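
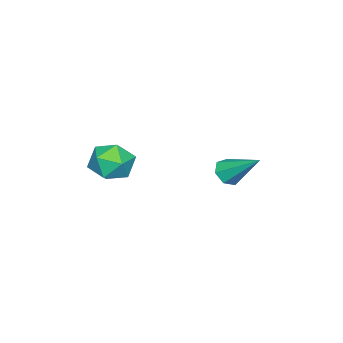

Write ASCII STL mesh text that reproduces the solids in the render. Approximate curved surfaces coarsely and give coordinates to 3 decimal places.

solid 
facet normal -0.048 0.746 0.664
outer loop
vertex -1.453 -1.525 -3.217
vertex -1.032 -2.143 -2.493
vertex -0.419 -1.562 -3.101
endloop
endfacet
facet normal 0.035 0.999 0.003
outer loop
vertex -1.453 -1.525 -3.217
vertex -0.419 -1.562 -3.101
vertex -0.835 -1.544 -4.055
endloop
endfacet
facet normal -0.510 0.765 -0.394
outer loop
vertex -1.453 -1.525 -3.217
vertex -0.835 -1.544 -4.055
vertex -1.705 -2.115 -4.037
endloop
endfacet
facet normal -0.930 0.366 0.023
outer loop
vertex -1.453 -1.525 -3.217
vertex -1.705 -2.115 -4.037
vertex -1.827 -2.486 -3.072
endloop
endfacet
facet normal -0.646 0.353 0.677
outer loop
vertex -1.453 -1.525 -3.217
vertex -1.827 -2.486 -3.072
vertex -1.032 -2.143 -2.493
endloop
endfacet
facet normal 0.637 0.724 -0.264
outer loop
vertex -0.835 -1.544 -4.055
vertex -0.419 -1.562 -3.101
vertex -0.033 -2.174 -3.848
endloop
endfacet
facet normal 0.502 0.314 0.806
outer loop
vertex -0.419 -1.562 -3.101
vertex -1.032 -2.143 -2.493
vertex -0.155 -2.545 -2.883
endloop
endfacet
facet normal -0.464 -0.319 0.826
outer loop
vertex -1.032 -2.143 -2.493
vertex -1.827 -2.486 -3.072
vertex -1.025 -3.116 -2.865
endloop
endfacet
facet normal -0.925 -0.300 -0.232
outer loop
vertex -1.827 -2.486 -3.072
vertex -1.705 -2.115 -4.037
vertex -1.441 -3.098 -3.819
endloop
endfacet
facet normal -0.245 0.345 -0.906
outer loop
vertex -1.705 -2.115 -4.037
vertex -0.835 -1.544 -4.055
vertex -0.828 -2.517 -4.427
endloop
endfacet
facet normal 0.930 -0.366 -0.023
outer loop
vertex -0.407 -3.135 -3.703
vertex -0.033 -2.174 -3.848
vertex -0.155 -2.545 -2.883
endloop
endfacet
facet normal 0.510 -0.765 0.394
outer loop
vertex -0.407 -3.135 -3.703
vertex -0.155 -2.545 -2.883
vertex -1.025 -3.116 -2.865
endloop
endfacet
facet normal -0.035 -0.999 -0.003
outer loop
vertex -0.407 -3.135 -3.703
vertex -1.025 -3.116 -2.865
vertex -1.441 -3.098 -3.819
endloop
endfacet
facet normal 0.048 -0.746 -0.664
outer loop
vertex -0.407 -3.135 -3.703
vertex -1.441 -3.098 -3.819
vertex -0.828 -2.517 -4.427
endloop
endfacet
facet normal 0.646 -0.353 -0.677
outer loop
vertex -0.407 -3.135 -3.703
vertex -0.828 -2.517 -4.427
vertex -0.033 -2.174 -3.848
endloop
endfacet
facet normal 0.925 0.300 0.232
outer loop
vertex -0.155 -2.545 -2.883
vertex -0.033 -2.174 -3.848
vertex -0.419 -1.562 -3.101
endloop
endfacet
facet normal 0.245 -0.345 0.906
outer loop
vertex -1.025 -3.116 -2.865
vertex -0.155 -2.545 -2.883
vertex -1.032 -2.143 -2.493
endloop
endfacet
facet normal -0.637 -0.724 0.264
outer loop
vertex -1.441 -3.098 -3.819
vertex -1.025 -3.116 -2.865
vertex -1.827 -2.486 -3.072
endloop
endfacet
facet normal -0.502 -0.314 -0.806
outer loop
vertex -0.828 -2.517 -4.427
vertex -1.441 -3.098 -3.819
vertex -1.705 -2.115 -4.037
endloop
endfacet
facet normal 0.464 0.319 -0.826
outer loop
vertex -0.033 -2.174 -3.848
vertex -0.828 -2.517 -4.427
vertex -0.835 -1.544 -4.055
endloop
endfacet
facet normal -0.140 -0.761 -0.633
outer loop
vertex -2.046 2.0 -4.037
vertex -2.666 1.898 -3.777
vertex -2.485 2.297 -4.297
endloop
endfacet
facet normal 0.666 0.619 -0.417
outer loop
vertex -2.046 2.0 -4.037
vertex -2.485 2.297 -4.297
vertex -2.394 3.382 -2.543
endloop
endfacet
facet normal -0.139 -0.762 -0.633
outer loop
vertex -2.485 2.297 -4.297
vertex -2.666 1.898 -3.777
vertex -3.06 2.293 -4.166
endloop
endfacet
facet normal -0.124 0.847 -0.517
outer loop
vertex -2.485 2.297 -4.297
vertex -3.06 2.293 -4.166
vertex -2.394 3.382 -2.543
endloop
endfacet
facet normal -0.138 -0.762 -0.633
outer loop
vertex -3.06 2.293 -4.166
vertex -2.666 1.898 -3.777
vertex -3.338 1.991 -3.742
endloop
endfacet
facet normal -0.789 0.608 -0.084
outer loop
vertex -3.06 2.293 -4.166
vertex -3.338 1.991 -3.742
vertex -2.394 3.382 -2.543
endloop
endfacet
facet normal -0.138 -0.761 -0.634
outer loop
vertex -3.338 1.991 -3.742
vertex -2.666 1.898 -3.777
vertex -3.11 1.619 -3.345
endloop
endfacet
facet normal -0.828 0.084 0.554
outer loop
vertex -3.338 1.991 -3.742
vertex -3.11 1.619 -3.345
vertex -2.394 3.382 -2.543
endloop
endfacet
facet normal -0.138 -0.761 -0.634
outer loop
vertex -3.11 1.619 -3.345
vertex -2.666 1.898 -3.777
vertex -2.548 1.457 -3.273
endloop
endfacet
facet normal -0.213 -0.331 0.919
outer loop
vertex -3.11 1.619 -3.345
vertex -2.548 1.457 -3.273
vertex -2.394 3.382 -2.543
endloop
endfacet
facet normal -0.140 -0.761 -0.633
outer loop
vertex -2.548 1.457 -3.273
vertex -2.666 1.898 -3.777
vertex -2.074 1.626 -3.581
endloop
endfacet
facet normal 0.594 -0.326 0.735
outer loop
vertex -2.548 1.457 -3.273
vertex -2.074 1.626 -3.581
vertex -2.394 3.382 -2.543
endloop
endfacet
facet normal -0.140 -0.761 -0.633
outer loop
vertex -2.074 1.626 -3.581
vertex -2.666 1.898 -3.777
vertex -2.046 2.0 -4.037
endloop
endfacet
facet normal 0.985 0.097 0.140
outer loop
vertex -2.074 1.626 -3.581
vertex -2.046 2.0 -4.037
vertex -2.394 3.382 -2.543
endloop
endfacet

endsolid


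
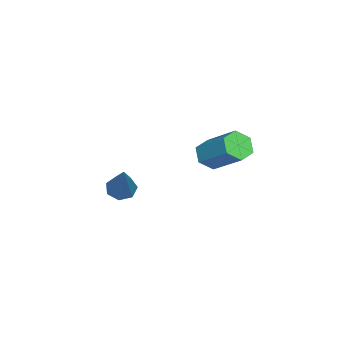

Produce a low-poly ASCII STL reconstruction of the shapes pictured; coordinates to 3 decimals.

solid 
facet normal -0.426 -0.682 -0.595
outer loop
vertex -1.76 1.15 3.11
vertex -2.085 0.982 3.535
vertex -2.26 1.39 3.193
endloop
endfacet
facet normal 0.154 0.593 -0.790
outer loop
vertex -1.76 1.15 3.11
vertex -2.26 1.39 3.193
vertex -1.151 2.125 3.96
endloop
endfacet
facet normal 0.154 0.593 -0.790
outer loop
vertex -1.151 2.125 3.96
vertex -2.26 1.39 3.193
vertex -1.651 2.365 4.043
endloop
endfacet
facet normal 0.426 0.683 0.593
outer loop
vertex -1.151 2.125 3.96
vertex -1.651 2.365 4.043
vertex -1.475 1.958 4.385
endloop
endfacet
facet normal -0.427 -0.681 -0.595
outer loop
vertex -2.26 1.39 3.193
vertex -2.085 0.982 3.535
vertex -2.584 1.222 3.618
endloop
endfacet
facet normal -0.696 0.667 -0.267
outer loop
vertex -2.26 1.39 3.193
vertex -2.584 1.222 3.618
vertex -1.651 2.365 4.043
endloop
endfacet
facet normal -0.695 0.667 -0.268
outer loop
vertex -1.651 2.365 4.043
vertex -2.584 1.222 3.618
vertex -1.975 2.198 4.468
endloop
endfacet
facet normal 0.426 0.683 0.593
outer loop
vertex -1.651 2.365 4.043
vertex -1.975 2.198 4.468
vertex -1.475 1.958 4.385
endloop
endfacet
facet normal -0.427 -0.682 -0.594
outer loop
vertex -2.584 1.222 3.618
vertex -2.085 0.982 3.535
vertex -2.409 0.815 3.96
endloop
endfacet
facet normal -0.849 0.074 0.523
outer loop
vertex -2.584 1.222 3.618
vertex -2.409 0.815 3.96
vertex -1.975 2.198 4.468
endloop
endfacet
facet normal -0.849 0.074 0.523
outer loop
vertex -1.975 2.198 4.468
vertex -2.409 0.815 3.96
vertex -1.8 1.79 4.81
endloop
endfacet
facet normal 0.426 0.682 0.595
outer loop
vertex -1.975 2.198 4.468
vertex -1.8 1.79 4.81
vertex -1.475 1.958 4.385
endloop
endfacet
facet normal -0.426 -0.683 -0.593
outer loop
vertex -2.409 0.815 3.96
vertex -2.085 0.982 3.535
vertex -1.909 0.575 3.877
endloop
endfacet
facet normal -0.154 -0.593 0.790
outer loop
vertex -2.409 0.815 3.96
vertex -1.909 0.575 3.877
vertex -1.8 1.79 4.81
endloop
endfacet
facet normal -0.154 -0.593 0.790
outer loop
vertex -1.8 1.79 4.81
vertex -1.909 0.575 3.877
vertex -1.3 1.55 4.727
endloop
endfacet
facet normal 0.426 0.682 0.595
outer loop
vertex -1.8 1.79 4.81
vertex -1.3 1.55 4.727
vertex -1.475 1.958 4.385
endloop
endfacet
facet normal -0.426 -0.683 -0.593
outer loop
vertex -1.909 0.575 3.877
vertex -2.085 0.982 3.535
vertex -1.585 0.742 3.452
endloop
endfacet
facet normal 0.695 -0.667 0.268
outer loop
vertex -1.909 0.575 3.877
vertex -1.585 0.742 3.452
vertex -1.3 1.55 4.727
endloop
endfacet
facet normal 0.696 -0.667 0.267
outer loop
vertex -1.3 1.55 4.727
vertex -1.585 0.742 3.452
vertex -0.976 1.718 4.302
endloop
endfacet
facet normal 0.427 0.681 0.595
outer loop
vertex -1.3 1.55 4.727
vertex -0.976 1.718 4.302
vertex -1.475 1.958 4.385
endloop
endfacet
facet normal -0.426 -0.682 -0.595
outer loop
vertex -1.585 0.742 3.452
vertex -2.085 0.982 3.535
vertex -1.76 1.15 3.11
endloop
endfacet
facet normal 0.849 -0.074 -0.523
outer loop
vertex -1.585 0.742 3.452
vertex -1.76 1.15 3.11
vertex -0.976 1.718 4.302
endloop
endfacet
facet normal 0.849 -0.074 -0.523
outer loop
vertex -0.976 1.718 4.302
vertex -1.76 1.15 3.11
vertex -1.151 2.125 3.96
endloop
endfacet
facet normal 0.427 0.682 0.594
outer loop
vertex -0.976 1.718 4.302
vertex -1.151 2.125 3.96
vertex -1.475 1.958 4.385
endloop
endfacet
facet normal -0.628 -0.222 -0.746
outer loop
vertex -3.271 -2.576 0.652
vertex -3.582 -2.2 0.802
vertex -3.195 -2.18 0.47
endloop
endfacet
facet normal 0.881 -0.326 -0.342
outer loop
vertex -3.271 -2.576 0.652
vertex -3.195 -2.18 0.47
vertex -2.338 -1.76 2.278
endloop
endfacet
facet normal -0.628 -0.221 -0.746
outer loop
vertex -3.195 -2.18 0.47
vertex -3.582 -2.2 0.802
vertex -3.41 -1.799 0.538
endloop
endfacet
facet normal 0.734 0.497 -0.463
outer loop
vertex -3.195 -2.18 0.47
vertex -3.41 -1.799 0.538
vertex -2.338 -1.76 2.278
endloop
endfacet
facet normal -0.627 -0.223 -0.747
outer loop
vertex -3.41 -1.799 0.538
vertex -3.582 -2.2 0.802
vertex -3.755 -1.72 0.804
endloop
endfacet
facet normal 0.141 0.984 -0.109
outer loop
vertex -3.41 -1.799 0.538
vertex -3.755 -1.72 0.804
vertex -2.338 -1.76 2.278
endloop
endfacet
facet normal -0.628 -0.223 -0.746
outer loop
vertex -3.755 -1.72 0.804
vertex -3.582 -2.2 0.802
vertex -3.969 -2.003 1.069
endloop
endfacet
facet normal -0.452 0.768 0.455
outer loop
vertex -3.755 -1.72 0.804
vertex -3.969 -2.003 1.069
vertex -2.338 -1.76 2.278
endloop
endfacet
facet normal -0.628 -0.221 -0.746
outer loop
vertex -3.969 -2.003 1.069
vertex -3.582 -2.2 0.802
vertex -3.892 -2.434 1.132
endloop
endfacet
facet normal -0.596 0.011 0.803
outer loop
vertex -3.969 -2.003 1.069
vertex -3.892 -2.434 1.132
vertex -2.338 -1.76 2.278
endloop
endfacet
facet normal -0.627 -0.223 -0.747
outer loop
vertex -3.892 -2.434 1.132
vertex -3.582 -2.2 0.802
vertex -3.581 -2.689 0.947
endloop
endfacet
facet normal -0.186 -0.716 0.673
outer loop
vertex -3.892 -2.434 1.132
vertex -3.581 -2.689 0.947
vertex -2.338 -1.76 2.278
endloop
endfacet
facet normal -0.628 -0.222 -0.745
outer loop
vertex -3.581 -2.689 0.947
vertex -3.582 -2.2 0.802
vertex -3.271 -2.576 0.652
endloop
endfacet
facet normal 0.472 -0.866 0.164
outer loop
vertex -3.581 -2.689 0.947
vertex -3.271 -2.576 0.652
vertex -2.338 -1.76 2.278
endloop
endfacet

endsolid


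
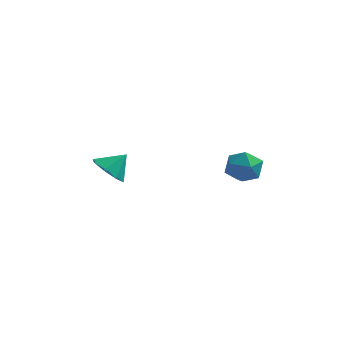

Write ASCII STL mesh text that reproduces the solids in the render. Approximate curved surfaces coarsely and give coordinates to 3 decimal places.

solid 
facet normal -0.558 -0.446 -0.700
outer loop
vertex -1.37 2.542 0.803
vertex -1.809 2.161 1.396
vertex -1.874 2.882 0.988
endloop
endfacet
facet normal 0.524 0.843 -0.123
outer loop
vertex -1.37 2.542 0.803
vertex -1.874 2.882 0.988
vertex -1.211 2.639 2.144
endloop
endfacet
facet normal -0.560 -0.446 -0.699
outer loop
vertex -1.874 2.882 0.988
vertex -1.809 2.161 1.396
vertex -2.339 2.8 1.413
endloop
endfacet
facet normal 0.010 0.980 0.200
outer loop
vertex -1.874 2.882 0.988
vertex -2.339 2.8 1.413
vertex -1.211 2.639 2.144
endloop
endfacet
facet normal -0.559 -0.445 -0.700
outer loop
vertex -2.339 2.8 1.413
vertex -1.809 2.161 1.396
vertex -2.494 2.344 1.827
endloop
endfacet
facet normal -0.319 0.694 0.645
outer loop
vertex -2.339 2.8 1.413
vertex -2.494 2.344 1.827
vertex -1.211 2.639 2.144
endloop
endfacet
facet normal -0.559 -0.445 -0.699
outer loop
vertex -2.494 2.344 1.827
vertex -1.809 2.161 1.396
vertex -2.248 1.781 1.989
endloop
endfacet
facet normal -0.270 0.155 0.950
outer loop
vertex -2.494 2.344 1.827
vertex -2.248 1.781 1.989
vertex -1.211 2.639 2.144
endloop
endfacet
facet normal -0.559 -0.446 -0.699
outer loop
vertex -2.248 1.781 1.989
vertex -1.809 2.161 1.396
vertex -1.744 1.441 1.803
endloop
endfacet
facet normal 0.128 -0.324 0.938
outer loop
vertex -2.248 1.781 1.989
vertex -1.744 1.441 1.803
vertex -1.211 2.639 2.144
endloop
endfacet
facet normal -0.559 -0.446 -0.699
outer loop
vertex -1.744 1.441 1.803
vertex -1.809 2.161 1.396
vertex -1.279 1.523 1.379
endloop
endfacet
facet normal 0.641 -0.460 0.614
outer loop
vertex -1.744 1.441 1.803
vertex -1.279 1.523 1.379
vertex -1.211 2.639 2.144
endloop
endfacet
facet normal -0.559 -0.445 -0.700
outer loop
vertex -1.279 1.523 1.379
vertex -1.809 2.161 1.396
vertex -1.124 1.979 0.965
endloop
endfacet
facet normal 0.970 -0.175 0.170
outer loop
vertex -1.279 1.523 1.379
vertex -1.124 1.979 0.965
vertex -1.211 2.639 2.144
endloop
endfacet
facet normal -0.559 -0.445 -0.700
outer loop
vertex -1.124 1.979 0.965
vertex -1.809 2.161 1.396
vertex -1.37 2.542 0.803
endloop
endfacet
facet normal 0.922 0.364 -0.136
outer loop
vertex -1.124 1.979 0.965
vertex -1.37 2.542 0.803
vertex -1.211 2.639 2.144
endloop
endfacet
facet normal -0.936 0.322 -0.144
outer loop
vertex 2.814 4.042 1.395
vertex 2.537 3.248 1.422
vertex 2.584 3.702 2.129
endloop
endfacet
facet normal -0.550 0.810 0.203
outer loop
vertex 2.814 4.042 1.395
vertex 2.584 3.702 2.129
vertex 3.274 4.181 2.085
endloop
endfacet
facet normal 0.011 0.979 -0.205
outer loop
vertex 2.814 4.042 1.395
vertex 3.274 4.181 2.085
vertex 3.654 4.023 1.351
endloop
endfacet
facet normal -0.029 0.595 -0.804
outer loop
vertex 2.814 4.042 1.395
vertex 3.654 4.023 1.351
vertex 3.198 3.447 0.941
endloop
endfacet
facet normal -0.614 0.188 -0.766
outer loop
vertex 2.814 4.042 1.395
vertex 3.198 3.447 0.941
vertex 2.537 3.248 1.422
endloop
endfacet
facet normal -0.304 0.512 0.803
outer loop
vertex 3.274 4.181 2.085
vertex 2.584 3.702 2.129
vertex 3.282 3.473 2.539
endloop
endfacet
facet normal -0.929 -0.279 0.241
outer loop
vertex 2.584 3.702 2.129
vertex 2.537 3.248 1.422
vertex 2.826 2.897 2.129
endloop
endfacet
facet normal -0.408 -0.496 -0.766
outer loop
vertex 2.537 3.248 1.422
vertex 3.198 3.447 0.941
vertex 3.206 2.739 1.395
endloop
endfacet
facet normal 0.539 0.162 -0.827
outer loop
vertex 3.198 3.447 0.941
vertex 3.654 4.023 1.351
vertex 3.896 3.218 1.351
endloop
endfacet
facet normal 0.603 0.785 0.143
outer loop
vertex 3.654 4.023 1.351
vertex 3.274 4.181 2.085
vertex 3.943 3.672 2.058
endloop
endfacet
facet normal 0.029 -0.595 0.804
outer loop
vertex 3.666 2.878 2.085
vertex 3.282 3.473 2.539
vertex 2.826 2.897 2.129
endloop
endfacet
facet normal -0.011 -0.979 0.205
outer loop
vertex 3.666 2.878 2.085
vertex 2.826 2.897 2.129
vertex 3.206 2.739 1.395
endloop
endfacet
facet normal 0.550 -0.810 -0.203
outer loop
vertex 3.666 2.878 2.085
vertex 3.206 2.739 1.395
vertex 3.896 3.218 1.351
endloop
endfacet
facet normal 0.936 -0.322 0.144
outer loop
vertex 3.666 2.878 2.085
vertex 3.896 3.218 1.351
vertex 3.943 3.672 2.058
endloop
endfacet
facet normal 0.614 -0.188 0.766
outer loop
vertex 3.666 2.878 2.085
vertex 3.943 3.672 2.058
vertex 3.282 3.473 2.539
endloop
endfacet
facet normal -0.539 -0.162 0.827
outer loop
vertex 2.826 2.897 2.129
vertex 3.282 3.473 2.539
vertex 2.584 3.702 2.129
endloop
endfacet
facet normal -0.603 -0.785 -0.143
outer loop
vertex 3.206 2.739 1.395
vertex 2.826 2.897 2.129
vertex 2.537 3.248 1.422
endloop
endfacet
facet normal 0.304 -0.512 -0.803
outer loop
vertex 3.896 3.218 1.351
vertex 3.206 2.739 1.395
vertex 3.198 3.447 0.941
endloop
endfacet
facet normal 0.929 0.279 -0.241
outer loop
vertex 3.943 3.672 2.058
vertex 3.896 3.218 1.351
vertex 3.654 4.023 1.351
endloop
endfacet
facet normal 0.408 0.496 0.766
outer loop
vertex 3.282 3.473 2.539
vertex 3.943 3.672 2.058
vertex 3.274 4.181 2.085
endloop
endfacet

endsolid


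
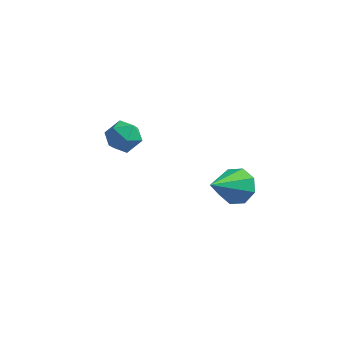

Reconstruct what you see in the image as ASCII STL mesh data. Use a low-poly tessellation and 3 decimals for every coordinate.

solid 
facet normal 0.268 0.751 -0.603
outer loop
vertex 4.39 0.152 -2.954
vertex 3.566 0.384 -3.031
vertex 4.207 0.586 -2.495
endloop
endfacet
facet normal 0.764 -0.288 0.577
outer loop
vertex 4.39 0.152 -2.954
vertex 4.207 0.586 -2.495
vertex 3.014 -1.164 -1.789
endloop
endfacet
facet normal 0.268 0.751 -0.603
outer loop
vertex 4.207 0.586 -2.495
vertex 3.566 0.384 -3.031
vertex 3.648 0.902 -2.35
endloop
endfacet
facet normal 0.328 0.152 0.932
outer loop
vertex 4.207 0.586 -2.495
vertex 3.648 0.902 -2.35
vertex 3.014 -1.164 -1.789
endloop
endfacet
facet normal 0.267 0.751 -0.604
outer loop
vertex 3.648 0.902 -2.35
vertex 3.566 0.384 -3.031
vertex 3.04 0.914 -2.604
endloop
endfacet
facet normal -0.356 0.345 0.868
outer loop
vertex 3.648 0.902 -2.35
vertex 3.04 0.914 -2.604
vertex 3.014 -1.164 -1.789
endloop
endfacet
facet normal 0.267 0.751 -0.603
outer loop
vertex 3.04 0.914 -2.604
vertex 3.566 0.384 -3.031
vertex 2.741 0.615 -3.109
endloop
endfacet
facet normal -0.889 0.177 0.422
outer loop
vertex 3.04 0.914 -2.604
vertex 2.741 0.615 -3.109
vertex 3.014 -1.164 -1.789
endloop
endfacet
facet normal 0.267 0.751 -0.603
outer loop
vertex 2.741 0.615 -3.109
vertex 3.566 0.384 -3.031
vertex 2.925 0.181 -3.568
endloop
endfacet
facet normal -0.957 -0.253 -0.144
outer loop
vertex 2.741 0.615 -3.109
vertex 2.925 0.181 -3.568
vertex 3.014 -1.164 -1.789
endloop
endfacet
facet normal 0.267 0.752 -0.603
outer loop
vertex 2.925 0.181 -3.568
vertex 3.566 0.384 -3.031
vertex 3.484 -0.134 -3.713
endloop
endfacet
facet normal -0.520 -0.694 -0.498
outer loop
vertex 2.925 0.181 -3.568
vertex 3.484 -0.134 -3.713
vertex 3.014 -1.164 -1.789
endloop
endfacet
facet normal 0.268 0.751 -0.603
outer loop
vertex 3.484 -0.134 -3.713
vertex 3.566 0.384 -3.031
vertex 4.091 -0.147 -3.459
endloop
endfacet
facet normal 0.163 -0.886 -0.434
outer loop
vertex 3.484 -0.134 -3.713
vertex 4.091 -0.147 -3.459
vertex 3.014 -1.164 -1.789
endloop
endfacet
facet normal 0.268 0.751 -0.603
outer loop
vertex 4.091 -0.147 -3.459
vertex 3.566 0.384 -3.031
vertex 4.39 0.152 -2.954
endloop
endfacet
facet normal 0.697 -0.717 0.012
outer loop
vertex 4.091 -0.147 -3.459
vertex 4.39 0.152 -2.954
vertex 3.014 -1.164 -1.789
endloop
endfacet
facet normal 0.195 0.741 0.643
outer loop
vertex -0.994 1.693 -1.867
vertex -1.677 1.499 -1.436
vertex -0.951 1.143 -1.246
endloop
endfacet
facet normal 0.799 0.477 0.367
outer loop
vertex -0.994 1.693 -1.867
vertex -0.951 1.143 -1.246
vertex -0.541 1.002 -1.955
endloop
endfacet
facet normal 0.765 0.545 -0.343
outer loop
vertex -0.994 1.693 -1.867
vertex -0.541 1.002 -1.955
vertex -1.014 1.271 -2.583
endloop
endfacet
facet normal 0.142 0.851 -0.506
outer loop
vertex -0.994 1.693 -1.867
vertex -1.014 1.271 -2.583
vertex -1.716 1.579 -2.262
endloop
endfacet
facet normal -0.210 0.972 0.104
outer loop
vertex -0.994 1.693 -1.867
vertex -1.716 1.579 -2.262
vertex -1.677 1.499 -1.436
endloop
endfacet
facet normal 0.825 -0.219 0.521
outer loop
vertex -0.541 1.002 -1.955
vertex -0.951 1.143 -1.246
vertex -0.944 0.381 -1.578
endloop
endfacet
facet normal -0.151 0.208 0.966
outer loop
vertex -0.951 1.143 -1.246
vertex -1.677 1.499 -1.436
vertex -1.646 0.689 -1.257
endloop
endfacet
facet normal -0.808 0.582 0.094
outer loop
vertex -1.677 1.499 -1.436
vertex -1.716 1.579 -2.262
vertex -2.119 0.958 -1.885
endloop
endfacet
facet normal -0.238 0.386 -0.891
outer loop
vertex -1.716 1.579 -2.262
vertex -1.014 1.271 -2.583
vertex -1.709 0.817 -2.594
endloop
endfacet
facet normal 0.771 -0.109 -0.627
outer loop
vertex -1.014 1.271 -2.583
vertex -0.541 1.002 -1.955
vertex -0.983 0.461 -2.404
endloop
endfacet
facet normal -0.142 -0.851 0.506
outer loop
vertex -1.666 0.267 -1.973
vertex -0.944 0.381 -1.578
vertex -1.646 0.689 -1.257
endloop
endfacet
facet normal -0.765 -0.545 0.343
outer loop
vertex -1.666 0.267 -1.973
vertex -1.646 0.689 -1.257
vertex -2.119 0.958 -1.885
endloop
endfacet
facet normal -0.799 -0.477 -0.367
outer loop
vertex -1.666 0.267 -1.973
vertex -2.119 0.958 -1.885
vertex -1.709 0.817 -2.594
endloop
endfacet
facet normal -0.195 -0.741 -0.643
outer loop
vertex -1.666 0.267 -1.973
vertex -1.709 0.817 -2.594
vertex -0.983 0.461 -2.404
endloop
endfacet
facet normal 0.210 -0.972 -0.104
outer loop
vertex -1.666 0.267 -1.973
vertex -0.983 0.461 -2.404
vertex -0.944 0.381 -1.578
endloop
endfacet
facet normal 0.238 -0.386 0.891
outer loop
vertex -1.646 0.689 -1.257
vertex -0.944 0.381 -1.578
vertex -0.951 1.143 -1.246
endloop
endfacet
facet normal -0.771 0.109 0.627
outer loop
vertex -2.119 0.958 -1.885
vertex -1.646 0.689 -1.257
vertex -1.677 1.499 -1.436
endloop
endfacet
facet normal -0.825 0.219 -0.521
outer loop
vertex -1.709 0.817 -2.594
vertex -2.119 0.958 -1.885
vertex -1.716 1.579 -2.262
endloop
endfacet
facet normal 0.151 -0.208 -0.966
outer loop
vertex -0.983 0.461 -2.404
vertex -1.709 0.817 -2.594
vertex -1.014 1.271 -2.583
endloop
endfacet
facet normal 0.808 -0.582 -0.094
outer loop
vertex -0.944 0.381 -1.578
vertex -0.983 0.461 -2.404
vertex -0.541 1.002 -1.955
endloop
endfacet

endsolid


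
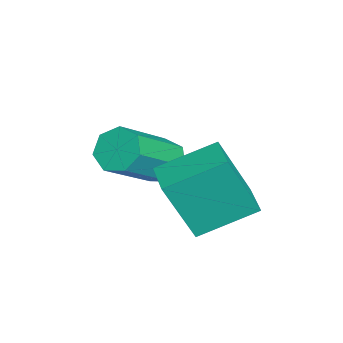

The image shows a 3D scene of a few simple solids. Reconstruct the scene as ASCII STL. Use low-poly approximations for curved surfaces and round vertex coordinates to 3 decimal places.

solid 
facet normal -0.583 0.483 -0.653
outer loop
vertex -3.17 -0.176 -0.203
vertex -3.512 -0.709 -0.292
vertex -3.605 -0.242 0.137
endloop
endfacet
facet normal 0.218 0.867 0.448
outer loop
vertex -3.17 -0.176 -0.203
vertex -3.605 -0.242 0.137
vertex -1.985 -1.158 1.121
endloop
endfacet
facet normal 0.217 0.867 0.450
outer loop
vertex -1.985 -1.158 1.121
vertex -3.605 -0.242 0.137
vertex -2.42 -1.225 1.46
endloop
endfacet
facet normal 0.583 -0.484 0.652
outer loop
vertex -1.985 -1.158 1.121
vertex -2.42 -1.225 1.46
vertex -2.328 -1.691 1.032
endloop
endfacet
facet normal -0.583 0.483 -0.653
outer loop
vertex -3.605 -0.242 0.137
vertex -3.512 -0.709 -0.292
vertex -3.97 -0.661 0.153
endloop
endfacet
facet normal -0.477 0.445 0.758
outer loop
vertex -3.605 -0.242 0.137
vertex -3.97 -0.661 0.153
vertex -2.42 -1.225 1.46
endloop
endfacet
facet normal -0.476 0.447 0.757
outer loop
vertex -2.42 -1.225 1.46
vertex -3.97 -0.661 0.153
vertex -2.785 -1.643 1.477
endloop
endfacet
facet normal 0.584 -0.484 0.652
outer loop
vertex -2.42 -1.225 1.46
vertex -2.785 -1.643 1.477
vertex -2.328 -1.691 1.032
endloop
endfacet
facet normal -0.583 0.484 -0.652
outer loop
vertex -3.97 -0.661 0.153
vertex -3.512 -0.709 -0.292
vertex -3.991 -1.115 -0.165
endloop
endfacet
facet normal -0.811 -0.310 0.496
outer loop
vertex -3.97 -0.661 0.153
vertex -3.991 -1.115 -0.165
vertex -2.785 -1.643 1.477
endloop
endfacet
facet normal -0.811 -0.311 0.496
outer loop
vertex -2.785 -1.643 1.477
vertex -3.991 -1.115 -0.165
vertex -2.806 -2.097 1.158
endloop
endfacet
facet normal 0.584 -0.485 0.652
outer loop
vertex -2.785 -1.643 1.477
vertex -2.806 -2.097 1.158
vertex -2.328 -1.691 1.032
endloop
endfacet
facet normal -0.583 0.484 -0.653
outer loop
vertex -3.991 -1.115 -0.165
vertex -3.512 -0.709 -0.292
vertex -3.651 -1.264 -0.579
endloop
endfacet
facet normal -0.535 -0.833 -0.139
outer loop
vertex -3.991 -1.115 -0.165
vertex -3.651 -1.264 -0.579
vertex -2.806 -2.097 1.158
endloop
endfacet
facet normal -0.535 -0.833 -0.139
outer loop
vertex -2.806 -2.097 1.158
vertex -3.651 -1.264 -0.579
vertex -2.466 -2.246 0.744
endloop
endfacet
facet normal 0.583 -0.484 0.653
outer loop
vertex -2.806 -2.097 1.158
vertex -2.466 -2.246 0.744
vertex -2.328 -1.691 1.032
endloop
endfacet
facet normal -0.585 0.483 -0.652
outer loop
vertex -3.651 -1.264 -0.579
vertex -3.512 -0.709 -0.292
vertex -3.207 -0.994 -0.777
endloop
endfacet
facet normal 0.144 -0.728 -0.670
outer loop
vertex -3.651 -1.264 -0.579
vertex -3.207 -0.994 -0.777
vertex -2.466 -2.246 0.744
endloop
endfacet
facet normal 0.144 -0.728 -0.670
outer loop
vertex -2.466 -2.246 0.744
vertex -3.207 -0.994 -0.777
vertex -2.023 -1.977 0.547
endloop
endfacet
facet normal 0.584 -0.484 0.652
outer loop
vertex -2.466 -2.246 0.744
vertex -2.023 -1.977 0.547
vertex -2.328 -1.691 1.032
endloop
endfacet
facet normal -0.584 0.484 -0.652
outer loop
vertex -3.207 -0.994 -0.777
vertex -3.512 -0.709 -0.292
vertex -2.993 -0.51 -0.609
endloop
endfacet
facet normal 0.715 -0.075 -0.695
outer loop
vertex -3.207 -0.994 -0.777
vertex -2.993 -0.51 -0.609
vertex -2.023 -1.977 0.547
endloop
endfacet
facet normal 0.714 -0.076 -0.696
outer loop
vertex -2.023 -1.977 0.547
vertex -2.993 -0.51 -0.609
vertex -1.808 -1.493 0.715
endloop
endfacet
facet normal 0.582 -0.485 0.652
outer loop
vertex -2.023 -1.977 0.547
vertex -1.808 -1.493 0.715
vertex -2.328 -1.691 1.032
endloop
endfacet
facet normal -0.584 0.483 -0.652
outer loop
vertex -2.993 -0.51 -0.609
vertex -3.512 -0.709 -0.292
vertex -3.17 -0.176 -0.203
endloop
endfacet
facet normal 0.747 0.635 -0.197
outer loop
vertex -2.993 -0.51 -0.609
vertex -3.17 -0.176 -0.203
vertex -1.808 -1.493 0.715
endloop
endfacet
facet normal 0.747 0.635 -0.198
outer loop
vertex -1.808 -1.493 0.715
vertex -3.17 -0.176 -0.203
vertex -1.985 -1.158 1.121
endloop
endfacet
facet normal 0.582 -0.484 0.653
outer loop
vertex -1.808 -1.493 0.715
vertex -1.985 -1.158 1.121
vertex -2.328 -1.691 1.032
endloop
endfacet
facet normal -0.973 -0.228 -0.036
outer loop
vertex -1.43 -0.863 1.115
vertex -1.785 0.553 1.747
vertex -1.54 -0.124 -0.6
endloop
endfacet
facet normal 0.222 -0.890 -0.398
outer loop
vertex -0.635 0.087 -0.567
vertex -1.43 -0.863 1.115
vertex -1.54 -0.124 -0.6
endloop
endfacet
facet normal -0.973 -0.228 -0.036
outer loop
vertex -1.54 -0.124 -0.6
vertex -1.785 0.553 1.747
vertex -1.895 1.291 0.032
endloop
endfacet
facet normal -0.059 0.395 -0.917
outer loop
vertex -1.895 1.291 0.032
vertex -0.635 0.087 -0.567
vertex -1.54 -0.124 -0.6
endloop
endfacet
facet normal 0.059 -0.395 0.917
outer loop
vertex -1.43 -0.863 1.115
vertex -0.88 0.764 1.78
vertex -1.785 0.553 1.747
endloop
endfacet
facet normal 0.223 -0.890 -0.397
outer loop
vertex -0.525 -0.651 1.148
vertex -1.43 -0.863 1.115
vertex -0.635 0.087 -0.567
endloop
endfacet
facet normal 0.059 -0.395 0.917
outer loop
vertex -0.525 -0.651 1.148
vertex -0.88 0.764 1.78
vertex -1.43 -0.863 1.115
endloop
endfacet
facet normal -0.222 0.890 0.397
outer loop
vertex -1.785 0.553 1.747
vertex -0.88 0.764 1.78
vertex -1.895 1.291 0.032
endloop
endfacet
facet normal -0.059 0.394 -0.917
outer loop
vertex -0.99 1.503 0.065
vertex -0.635 0.087 -0.567
vertex -1.895 1.291 0.032
endloop
endfacet
facet normal -0.223 0.890 0.398
outer loop
vertex -1.895 1.291 0.032
vertex -0.88 0.764 1.78
vertex -0.99 1.503 0.065
endloop
endfacet
facet normal 0.973 0.228 0.036
outer loop
vertex -0.99 1.503 0.065
vertex -0.525 -0.651 1.148
vertex -0.635 0.087 -0.567
endloop
endfacet
facet normal 0.973 0.228 0.036
outer loop
vertex -0.88 0.764 1.78
vertex -0.525 -0.651 1.148
vertex -0.99 1.503 0.065
endloop
endfacet

endsolid


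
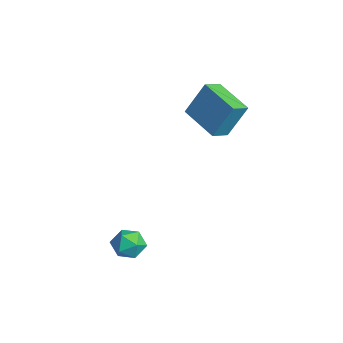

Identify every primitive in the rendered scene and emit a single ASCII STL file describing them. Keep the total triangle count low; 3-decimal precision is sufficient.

solid 
facet normal -0.400 -0.619 0.676
outer loop
vertex 2.344 -3.724 -0.413
vertex 2.671 -4.296 -0.743
vertex 3.018 -3.932 -0.205
endloop
endfacet
facet normal -0.287 0.029 0.958
outer loop
vertex 2.344 -3.724 -0.413
vertex 3.018 -3.932 -0.205
vertex 2.859 -3.217 -0.274
endloop
endfacet
facet normal -0.650 0.504 0.569
outer loop
vertex 2.344 -3.724 -0.413
vertex 2.859 -3.217 -0.274
vertex 2.412 -3.138 -0.854
endloop
endfacet
facet normal -0.987 0.151 0.048
outer loop
vertex 2.344 -3.724 -0.413
vertex 2.412 -3.138 -0.854
vertex 2.296 -3.805 -1.143
endloop
endfacet
facet normal -0.832 -0.542 0.115
outer loop
vertex 2.344 -3.724 -0.413
vertex 2.296 -3.805 -1.143
vertex 2.671 -4.296 -0.743
endloop
endfacet
facet normal 0.408 0.177 0.896
outer loop
vertex 2.859 -3.217 -0.274
vertex 3.018 -3.932 -0.205
vertex 3.504 -3.475 -0.517
endloop
endfacet
facet normal 0.225 -0.868 0.442
outer loop
vertex 3.018 -3.932 -0.205
vertex 2.671 -4.296 -0.743
vertex 3.388 -4.142 -0.806
endloop
endfacet
facet normal -0.475 -0.745 -0.469
outer loop
vertex 2.671 -4.296 -0.743
vertex 2.296 -3.805 -1.143
vertex 2.941 -4.063 -1.386
endloop
endfacet
facet normal -0.725 0.376 -0.578
outer loop
vertex 2.296 -3.805 -1.143
vertex 2.412 -3.138 -0.854
vertex 2.782 -3.348 -1.455
endloop
endfacet
facet normal -0.180 0.947 0.268
outer loop
vertex 2.412 -3.138 -0.854
vertex 2.859 -3.217 -0.274
vertex 3.129 -2.984 -0.917
endloop
endfacet
facet normal 0.987 -0.151 -0.048
outer loop
vertex 3.456 -3.556 -1.247
vertex 3.504 -3.475 -0.517
vertex 3.388 -4.142 -0.806
endloop
endfacet
facet normal 0.650 -0.504 -0.569
outer loop
vertex 3.456 -3.556 -1.247
vertex 3.388 -4.142 -0.806
vertex 2.941 -4.063 -1.386
endloop
endfacet
facet normal 0.287 -0.029 -0.958
outer loop
vertex 3.456 -3.556 -1.247
vertex 2.941 -4.063 -1.386
vertex 2.782 -3.348 -1.455
endloop
endfacet
facet normal 0.400 0.619 -0.676
outer loop
vertex 3.456 -3.556 -1.247
vertex 2.782 -3.348 -1.455
vertex 3.129 -2.984 -0.917
endloop
endfacet
facet normal 0.832 0.542 -0.115
outer loop
vertex 3.456 -3.556 -1.247
vertex 3.129 -2.984 -0.917
vertex 3.504 -3.475 -0.517
endloop
endfacet
facet normal 0.725 -0.376 0.578
outer loop
vertex 3.388 -4.142 -0.806
vertex 3.504 -3.475 -0.517
vertex 3.018 -3.932 -0.205
endloop
endfacet
facet normal 0.180 -0.947 -0.268
outer loop
vertex 2.941 -4.063 -1.386
vertex 3.388 -4.142 -0.806
vertex 2.671 -4.296 -0.743
endloop
endfacet
facet normal -0.408 -0.177 -0.896
outer loop
vertex 2.782 -3.348 -1.455
vertex 2.941 -4.063 -1.386
vertex 2.296 -3.805 -1.143
endloop
endfacet
facet normal -0.225 0.868 -0.442
outer loop
vertex 3.129 -2.984 -0.917
vertex 2.782 -3.348 -1.455
vertex 2.412 -3.138 -0.854
endloop
endfacet
facet normal 0.475 0.745 0.469
outer loop
vertex 3.504 -3.475 -0.517
vertex 3.129 -2.984 -0.917
vertex 2.859 -3.217 -0.274
endloop
endfacet
facet normal -0.907 -0.316 0.278
outer loop
vertex -1.314 0.764 4.574
vertex -1.673 1.512 4.253
vertex -1.518 0.013 3.052
endloop
endfacet
facet normal 0.403 -0.841 0.361
outer loop
vertex 0.133 0.588 2.547
vertex -1.314 0.764 4.574
vertex -1.518 0.013 3.052
endloop
endfacet
facet normal -0.907 -0.316 0.277
outer loop
vertex -1.518 0.013 3.052
vertex -1.673 1.512 4.253
vertex -1.877 0.761 2.73
endloop
endfacet
facet normal -0.119 -0.440 -0.890
outer loop
vertex -1.877 0.761 2.73
vertex 0.133 0.588 2.547
vertex -1.518 0.013 3.052
endloop
endfacet
facet normal 0.119 0.439 0.890
outer loop
vertex -1.314 0.764 4.574
vertex -0.022 2.087 3.748
vertex -1.673 1.512 4.253
endloop
endfacet
facet normal 0.403 -0.841 0.361
outer loop
vertex 0.337 1.339 4.07
vertex -1.314 0.764 4.574
vertex 0.133 0.588 2.547
endloop
endfacet
facet normal 0.118 0.440 0.890
outer loop
vertex 0.337 1.339 4.07
vertex -0.022 2.087 3.748
vertex -1.314 0.764 4.574
endloop
endfacet
facet normal -0.403 0.841 -0.361
outer loop
vertex -1.673 1.512 4.253
vertex -0.022 2.087 3.748
vertex -1.877 0.761 2.73
endloop
endfacet
facet normal -0.119 -0.439 -0.890
outer loop
vertex -0.226 1.336 2.226
vertex 0.133 0.588 2.547
vertex -1.877 0.761 2.73
endloop
endfacet
facet normal -0.403 0.841 -0.361
outer loop
vertex -1.877 0.761 2.73
vertex -0.022 2.087 3.748
vertex -0.226 1.336 2.226
endloop
endfacet
facet normal 0.907 0.316 -0.277
outer loop
vertex -0.226 1.336 2.226
vertex 0.337 1.339 4.07
vertex 0.133 0.588 2.547
endloop
endfacet
facet normal 0.907 0.316 -0.278
outer loop
vertex -0.022 2.087 3.748
vertex 0.337 1.339 4.07
vertex -0.226 1.336 2.226
endloop
endfacet

endsolid


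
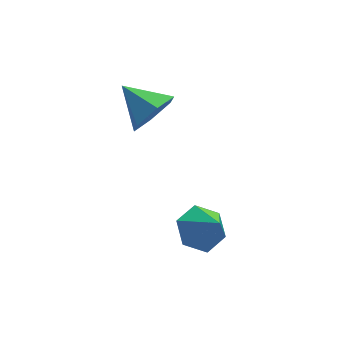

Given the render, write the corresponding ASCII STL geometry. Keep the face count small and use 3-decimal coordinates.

solid 
facet normal 0.537 -0.716 -0.445
outer loop
vertex 1.283 1.174 1.318
vertex 0.605 1.054 0.693
vertex 1.286 1.666 0.53
endloop
endfacet
facet normal 0.481 0.743 0.466
outer loop
vertex 1.283 1.174 1.318
vertex 1.286 1.666 0.53
vertex -0.185 2.106 1.347
endloop
endfacet
facet normal 0.537 -0.716 -0.446
outer loop
vertex 1.286 1.666 0.53
vertex 0.605 1.054 0.693
vertex 0.608 1.547 -0.096
endloop
endfacet
facet normal 0.114 0.946 -0.304
outer loop
vertex 1.286 1.666 0.53
vertex 0.608 1.547 -0.096
vertex -0.185 2.106 1.347
endloop
endfacet
facet normal 0.538 -0.716 -0.445
outer loop
vertex 0.608 1.547 -0.096
vertex 0.605 1.054 0.693
vertex -0.072 0.934 0.067
endloop
endfacet
facet normal -0.626 0.547 -0.556
outer loop
vertex 0.608 1.547 -0.096
vertex -0.072 0.934 0.067
vertex -0.185 2.106 1.347
endloop
endfacet
facet normal 0.538 -0.716 -0.445
outer loop
vertex -0.072 0.934 0.067
vertex 0.605 1.054 0.693
vertex -0.075 0.441 0.856
endloop
endfacet
facet normal -0.998 -0.055 -0.038
outer loop
vertex -0.072 0.934 0.067
vertex -0.075 0.441 0.856
vertex -0.185 2.106 1.347
endloop
endfacet
facet normal 0.538 -0.715 -0.446
outer loop
vertex -0.075 0.441 0.856
vertex 0.605 1.054 0.693
vertex 0.602 0.561 1.481
endloop
endfacet
facet normal -0.630 -0.258 0.732
outer loop
vertex -0.075 0.441 0.856
vertex 0.602 0.561 1.481
vertex -0.185 2.106 1.347
endloop
endfacet
facet normal 0.538 -0.716 -0.446
outer loop
vertex 0.602 0.561 1.481
vertex 0.605 1.054 0.693
vertex 1.283 1.174 1.318
endloop
endfacet
facet normal 0.109 0.141 0.984
outer loop
vertex 0.602 0.561 1.481
vertex 1.283 1.174 1.318
vertex -0.185 2.106 1.347
endloop
endfacet
facet normal -0.265 0.571 -0.777
outer loop
vertex 2.288 -1.517 -3.678
vertex 1.541 -1.302 -3.266
vertex 2.263 -0.812 -3.152
endloop
endfacet
facet normal 0.975 -0.109 0.193
outer loop
vertex 2.288 -1.517 -3.678
vertex 2.263 -0.812 -3.152
vertex 1.919 -2.118 -2.154
endloop
endfacet
facet normal -0.264 0.570 -0.778
outer loop
vertex 2.263 -0.812 -3.152
vertex 1.541 -1.302 -3.266
vertex 1.515 -0.597 -2.74
endloop
endfacet
facet normal 0.527 0.424 0.736
outer loop
vertex 2.263 -0.812 -3.152
vertex 1.515 -0.597 -2.74
vertex 1.919 -2.118 -2.154
endloop
endfacet
facet normal -0.264 0.570 -0.778
outer loop
vertex 1.515 -0.597 -2.74
vertex 1.541 -1.302 -3.266
vertex 0.793 -1.087 -2.854
endloop
endfacet
facet normal -0.323 0.264 0.909
outer loop
vertex 1.515 -0.597 -2.74
vertex 0.793 -1.087 -2.854
vertex 1.919 -2.118 -2.154
endloop
endfacet
facet normal -0.264 0.570 -0.778
outer loop
vertex 0.793 -1.087 -2.854
vertex 1.541 -1.302 -3.266
vertex 0.819 -1.792 -3.38
endloop
endfacet
facet normal -0.726 -0.428 0.538
outer loop
vertex 0.793 -1.087 -2.854
vertex 0.819 -1.792 -3.38
vertex 1.919 -2.118 -2.154
endloop
endfacet
facet normal -0.265 0.571 -0.777
outer loop
vertex 0.819 -1.792 -3.38
vertex 1.541 -1.302 -3.266
vertex 1.566 -2.007 -3.792
endloop
endfacet
facet normal -0.279 -0.960 -0.005
outer loop
vertex 0.819 -1.792 -3.38
vertex 1.566 -2.007 -3.792
vertex 1.919 -2.118 -2.154
endloop
endfacet
facet normal -0.265 0.571 -0.777
outer loop
vertex 1.566 -2.007 -3.792
vertex 1.541 -1.302 -3.266
vertex 2.288 -1.517 -3.678
endloop
endfacet
facet normal 0.572 -0.801 -0.177
outer loop
vertex 1.566 -2.007 -3.792
vertex 2.288 -1.517 -3.678
vertex 1.919 -2.118 -2.154
endloop
endfacet

endsolid


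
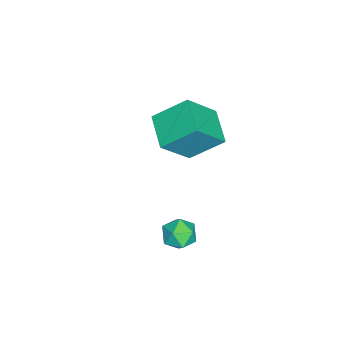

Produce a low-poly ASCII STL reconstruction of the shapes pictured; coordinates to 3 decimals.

solid 
facet normal -0.483 0.468 -0.740
outer loop
vertex -2.512 -1.229 0.024
vertex -1.177 -0.519 -0.399
vertex -2.151 -2.543 -1.042
endloop
endfacet
facet normal -0.850 -0.452 0.269
outer loop
vertex -1.223 -3.441 0.379
vertex -2.512 -1.229 0.024
vertex -2.151 -2.543 -1.042
endloop
endfacet
facet normal -0.483 0.468 -0.740
outer loop
vertex -2.151 -2.543 -1.042
vertex -1.177 -0.519 -0.399
vertex -0.816 -1.833 -1.465
endloop
endfacet
facet normal 0.209 -0.759 -0.616
outer loop
vertex -0.816 -1.833 -1.465
vertex -1.223 -3.441 0.379
vertex -2.151 -2.543 -1.042
endloop
endfacet
facet normal -0.209 0.759 0.616
outer loop
vertex -2.512 -1.229 0.024
vertex -0.249 -1.417 1.022
vertex -1.177 -0.519 -0.399
endloop
endfacet
facet normal -0.850 -0.452 0.269
outer loop
vertex -1.584 -2.127 1.445
vertex -2.512 -1.229 0.024
vertex -1.223 -3.441 0.379
endloop
endfacet
facet normal -0.209 0.759 0.616
outer loop
vertex -1.584 -2.127 1.445
vertex -0.249 -1.417 1.022
vertex -2.512 -1.229 0.024
endloop
endfacet
facet normal 0.850 0.452 -0.269
outer loop
vertex -1.177 -0.519 -0.399
vertex -0.249 -1.417 1.022
vertex -0.816 -1.833 -1.465
endloop
endfacet
facet normal 0.209 -0.759 -0.616
outer loop
vertex 0.112 -2.731 -0.044
vertex -1.223 -3.441 0.379
vertex -0.816 -1.833 -1.465
endloop
endfacet
facet normal 0.850 0.452 -0.269
outer loop
vertex -0.816 -1.833 -1.465
vertex -0.249 -1.417 1.022
vertex 0.112 -2.731 -0.044
endloop
endfacet
facet normal 0.483 -0.468 0.740
outer loop
vertex 0.112 -2.731 -0.044
vertex -1.584 -2.127 1.445
vertex -1.223 -3.441 0.379
endloop
endfacet
facet normal 0.483 -0.468 0.740
outer loop
vertex -0.249 -1.417 1.022
vertex -1.584 -2.127 1.445
vertex 0.112 -2.731 -0.044
endloop
endfacet
facet normal -0.846 0.047 0.532
outer loop
vertex 2.585 -0.763 -1.703
vertex 2.496 -1.5 -1.78
vertex 2.877 -1.229 -1.198
endloop
endfacet
facet normal -0.389 0.554 0.736
outer loop
vertex 2.585 -0.763 -1.703
vertex 2.877 -1.229 -1.198
vertex 3.27 -0.64 -1.434
endloop
endfacet
facet normal -0.237 0.957 0.167
outer loop
vertex 2.585 -0.763 -1.703
vertex 3.27 -0.64 -1.434
vertex 3.133 -0.547 -2.162
endloop
endfacet
facet normal -0.601 0.697 -0.390
outer loop
vertex 2.585 -0.763 -1.703
vertex 3.133 -0.547 -2.162
vertex 2.655 -1.079 -2.376
endloop
endfacet
facet normal -0.977 0.135 -0.165
outer loop
vertex 2.585 -0.763 -1.703
vertex 2.655 -1.079 -2.376
vertex 2.496 -1.5 -1.78
endloop
endfacet
facet normal 0.214 0.237 0.948
outer loop
vertex 3.27 -0.64 -1.434
vertex 2.877 -1.229 -1.198
vertex 3.605 -1.301 -1.344
endloop
endfacet
facet normal -0.526 -0.585 0.617
outer loop
vertex 2.877 -1.229 -1.198
vertex 2.496 -1.5 -1.78
vertex 3.127 -1.833 -1.558
endloop
endfacet
facet normal -0.737 -0.443 -0.510
outer loop
vertex 2.496 -1.5 -1.78
vertex 2.655 -1.079 -2.376
vertex 2.99 -1.74 -2.286
endloop
endfacet
facet normal -0.129 0.468 -0.874
outer loop
vertex 2.655 -1.079 -2.376
vertex 3.133 -0.547 -2.162
vertex 3.383 -1.151 -2.522
endloop
endfacet
facet normal 0.459 0.888 0.027
outer loop
vertex 3.133 -0.547 -2.162
vertex 3.27 -0.64 -1.434
vertex 3.764 -0.88 -1.94
endloop
endfacet
facet normal 0.601 -0.697 0.390
outer loop
vertex 3.675 -1.617 -2.017
vertex 3.605 -1.301 -1.344
vertex 3.127 -1.833 -1.558
endloop
endfacet
facet normal 0.237 -0.957 -0.167
outer loop
vertex 3.675 -1.617 -2.017
vertex 3.127 -1.833 -1.558
vertex 2.99 -1.74 -2.286
endloop
endfacet
facet normal 0.389 -0.554 -0.736
outer loop
vertex 3.675 -1.617 -2.017
vertex 2.99 -1.74 -2.286
vertex 3.383 -1.151 -2.522
endloop
endfacet
facet normal 0.846 -0.047 -0.532
outer loop
vertex 3.675 -1.617 -2.017
vertex 3.383 -1.151 -2.522
vertex 3.764 -0.88 -1.94
endloop
endfacet
facet normal 0.977 -0.135 0.165
outer loop
vertex 3.675 -1.617 -2.017
vertex 3.764 -0.88 -1.94
vertex 3.605 -1.301 -1.344
endloop
endfacet
facet normal 0.129 -0.468 0.874
outer loop
vertex 3.127 -1.833 -1.558
vertex 3.605 -1.301 -1.344
vertex 2.877 -1.229 -1.198
endloop
endfacet
facet normal -0.459 -0.888 -0.027
outer loop
vertex 2.99 -1.74 -2.286
vertex 3.127 -1.833 -1.558
vertex 2.496 -1.5 -1.78
endloop
endfacet
facet normal -0.214 -0.237 -0.948
outer loop
vertex 3.383 -1.151 -2.522
vertex 2.99 -1.74 -2.286
vertex 2.655 -1.079 -2.376
endloop
endfacet
facet normal 0.526 0.585 -0.617
outer loop
vertex 3.764 -0.88 -1.94
vertex 3.383 -1.151 -2.522
vertex 3.133 -0.547 -2.162
endloop
endfacet
facet normal 0.737 0.443 0.510
outer loop
vertex 3.605 -1.301 -1.344
vertex 3.764 -0.88 -1.94
vertex 3.27 -0.64 -1.434
endloop
endfacet

endsolid


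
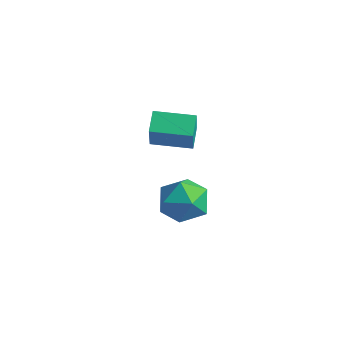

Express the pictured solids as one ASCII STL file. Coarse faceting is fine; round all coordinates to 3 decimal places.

solid 
facet normal -0.460 0.763 0.455
outer loop
vertex 1.427 0.301 3.908
vertex 2.923 1.261 3.812
vertex 0.96 0.883 2.459
endloop
endfacet
facet normal -0.840 -0.539 0.054
outer loop
vertex 1.457 0.059 1.968
vertex 1.427 0.301 3.908
vertex 0.96 0.883 2.459
endloop
endfacet
facet normal -0.460 0.763 0.455
outer loop
vertex 0.96 0.883 2.459
vertex 2.923 1.261 3.812
vertex 2.456 1.843 2.363
endloop
endfacet
facet normal -0.286 0.357 -0.889
outer loop
vertex 2.456 1.843 2.363
vertex 1.457 0.059 1.968
vertex 0.96 0.883 2.459
endloop
endfacet
facet normal 0.286 -0.357 0.889
outer loop
vertex 1.427 0.301 3.908
vertex 3.42 0.437 3.321
vertex 2.923 1.261 3.812
endloop
endfacet
facet normal -0.840 -0.539 0.054
outer loop
vertex 1.924 -0.523 3.417
vertex 1.427 0.301 3.908
vertex 1.457 0.059 1.968
endloop
endfacet
facet normal 0.286 -0.357 0.889
outer loop
vertex 1.924 -0.523 3.417
vertex 3.42 0.437 3.321
vertex 1.427 0.301 3.908
endloop
endfacet
facet normal 0.840 0.539 -0.054
outer loop
vertex 2.923 1.261 3.812
vertex 3.42 0.437 3.321
vertex 2.456 1.843 2.363
endloop
endfacet
facet normal -0.286 0.357 -0.889
outer loop
vertex 2.953 1.019 1.872
vertex 1.457 0.059 1.968
vertex 2.456 1.843 2.363
endloop
endfacet
facet normal 0.840 0.539 -0.054
outer loop
vertex 2.456 1.843 2.363
vertex 3.42 0.437 3.321
vertex 2.953 1.019 1.872
endloop
endfacet
facet normal 0.460 -0.763 -0.455
outer loop
vertex 2.953 1.019 1.872
vertex 1.924 -0.523 3.417
vertex 1.457 0.059 1.968
endloop
endfacet
facet normal 0.460 -0.763 -0.455
outer loop
vertex 3.42 0.437 3.321
vertex 1.924 -0.523 3.417
vertex 2.953 1.019 1.872
endloop
endfacet
facet normal -0.019 0.586 0.810
outer loop
vertex 1.942 1.902 -1.352
vertex 2.329 0.96 -0.661
vertex 3.147 1.713 -1.187
endloop
endfacet
facet normal 0.121 0.967 0.223
outer loop
vertex 1.942 1.902 -1.352
vertex 3.147 1.713 -1.187
vertex 2.718 2.023 -2.298
endloop
endfacet
facet normal -0.421 0.877 -0.233
outer loop
vertex 1.942 1.902 -1.352
vertex 2.718 2.023 -2.298
vertex 1.636 1.461 -2.459
endloop
endfacet
facet normal -0.895 0.440 0.072
outer loop
vertex 1.942 1.902 -1.352
vertex 1.636 1.461 -2.459
vertex 1.395 0.804 -1.447
endloop
endfacet
facet normal -0.647 0.260 0.717
outer loop
vertex 1.942 1.902 -1.352
vertex 1.395 0.804 -1.447
vertex 2.329 0.96 -0.661
endloop
endfacet
facet normal 0.710 0.700 -0.079
outer loop
vertex 2.718 2.023 -2.298
vertex 3.147 1.713 -1.187
vertex 3.585 1.156 -2.193
endloop
endfacet
facet normal 0.484 0.083 0.871
outer loop
vertex 3.147 1.713 -1.187
vertex 2.329 0.96 -0.661
vertex 3.344 0.499 -1.181
endloop
endfacet
facet normal -0.532 -0.445 0.720
outer loop
vertex 2.329 0.96 -0.661
vertex 1.395 0.804 -1.447
vertex 2.262 -0.063 -1.342
endloop
endfacet
facet normal -0.934 -0.153 -0.322
outer loop
vertex 1.395 0.804 -1.447
vertex 1.636 1.461 -2.459
vertex 1.833 0.247 -2.453
endloop
endfacet
facet normal -0.166 0.554 -0.816
outer loop
vertex 1.636 1.461 -2.459
vertex 2.718 2.023 -2.298
vertex 2.651 1.0 -2.979
endloop
endfacet
facet normal 0.895 -0.440 -0.072
outer loop
vertex 3.038 0.058 -2.288
vertex 3.585 1.156 -2.193
vertex 3.344 0.499 -1.181
endloop
endfacet
facet normal 0.421 -0.877 0.233
outer loop
vertex 3.038 0.058 -2.288
vertex 3.344 0.499 -1.181
vertex 2.262 -0.063 -1.342
endloop
endfacet
facet normal -0.121 -0.967 -0.223
outer loop
vertex 3.038 0.058 -2.288
vertex 2.262 -0.063 -1.342
vertex 1.833 0.247 -2.453
endloop
endfacet
facet normal 0.019 -0.586 -0.810
outer loop
vertex 3.038 0.058 -2.288
vertex 1.833 0.247 -2.453
vertex 2.651 1.0 -2.979
endloop
endfacet
facet normal 0.647 -0.260 -0.717
outer loop
vertex 3.038 0.058 -2.288
vertex 2.651 1.0 -2.979
vertex 3.585 1.156 -2.193
endloop
endfacet
facet normal 0.934 0.153 0.322
outer loop
vertex 3.344 0.499 -1.181
vertex 3.585 1.156 -2.193
vertex 3.147 1.713 -1.187
endloop
endfacet
facet normal 0.166 -0.554 0.816
outer loop
vertex 2.262 -0.063 -1.342
vertex 3.344 0.499 -1.181
vertex 2.329 0.96 -0.661
endloop
endfacet
facet normal -0.710 -0.700 0.079
outer loop
vertex 1.833 0.247 -2.453
vertex 2.262 -0.063 -1.342
vertex 1.395 0.804 -1.447
endloop
endfacet
facet normal -0.484 -0.083 -0.871
outer loop
vertex 2.651 1.0 -2.979
vertex 1.833 0.247 -2.453
vertex 1.636 1.461 -2.459
endloop
endfacet
facet normal 0.532 0.445 -0.720
outer loop
vertex 3.585 1.156 -2.193
vertex 2.651 1.0 -2.979
vertex 2.718 2.023 -2.298
endloop
endfacet

endsolid


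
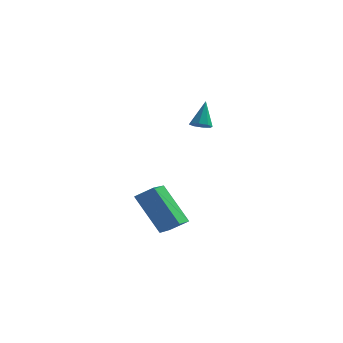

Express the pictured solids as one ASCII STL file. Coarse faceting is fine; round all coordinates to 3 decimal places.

solid 
facet normal -0.046 -0.516 -0.855
outer loop
vertex 1.954 1.901 -0.441
vertex 1.589 2.214 -0.61
vertex 2.098 2.208 -0.634
endloop
endfacet
facet normal 0.893 -0.153 0.423
outer loop
vertex 1.954 1.901 -0.441
vertex 2.098 2.208 -0.634
vertex 1.651 2.926 0.57
endloop
endfacet
facet normal -0.046 -0.517 -0.855
outer loop
vertex 2.098 2.208 -0.634
vertex 1.589 2.214 -0.61
vertex 1.944 2.518 -0.813
endloop
endfacet
facet normal 0.883 0.467 0.049
outer loop
vertex 2.098 2.208 -0.634
vertex 1.944 2.518 -0.813
vertex 1.651 2.926 0.57
endloop
endfacet
facet normal -0.048 -0.516 -0.855
outer loop
vertex 1.944 2.518 -0.813
vertex 1.589 2.214 -0.61
vertex 1.582 2.651 -0.873
endloop
endfacet
facet normal 0.366 0.911 -0.191
outer loop
vertex 1.944 2.518 -0.813
vertex 1.582 2.651 -0.873
vertex 1.651 2.926 0.57
endloop
endfacet
facet normal -0.044 -0.516 -0.856
outer loop
vertex 1.582 2.651 -0.873
vertex 1.589 2.214 -0.61
vertex 1.224 2.527 -0.78
endloop
endfacet
facet normal -0.360 0.920 -0.158
outer loop
vertex 1.582 2.651 -0.873
vertex 1.224 2.527 -0.78
vertex 1.651 2.926 0.57
endloop
endfacet
facet normal -0.045 -0.517 -0.855
outer loop
vertex 1.224 2.527 -0.78
vertex 1.589 2.214 -0.61
vertex 1.079 2.22 -0.587
endloop
endfacet
facet normal -0.863 0.488 0.129
outer loop
vertex 1.224 2.527 -0.78
vertex 1.079 2.22 -0.587
vertex 1.651 2.926 0.57
endloop
endfacet
facet normal -0.045 -0.517 -0.855
outer loop
vertex 1.079 2.22 -0.587
vertex 1.589 2.214 -0.61
vertex 1.233 1.909 -0.407
endloop
endfacet
facet normal -0.854 -0.132 0.503
outer loop
vertex 1.079 2.22 -0.587
vertex 1.233 1.909 -0.407
vertex 1.651 2.926 0.57
endloop
endfacet
facet normal -0.046 -0.516 -0.856
outer loop
vertex 1.233 1.909 -0.407
vertex 1.589 2.214 -0.61
vertex 1.595 1.777 -0.347
endloop
endfacet
facet normal -0.334 -0.578 0.745
outer loop
vertex 1.233 1.909 -0.407
vertex 1.595 1.777 -0.347
vertex 1.651 2.926 0.57
endloop
endfacet
facet normal -0.046 -0.516 -0.856
outer loop
vertex 1.595 1.777 -0.347
vertex 1.589 2.214 -0.61
vertex 1.954 1.901 -0.441
endloop
endfacet
facet normal 0.389 -0.586 0.711
outer loop
vertex 1.595 1.777 -0.347
vertex 1.954 1.901 -0.441
vertex 1.651 2.926 0.57
endloop
endfacet
facet normal -0.559 0.279 0.781
outer loop
vertex 0.885 -3.306 -2.177
vertex 1.016 -2.146 -2.497
vertex 0.104 -3.366 -2.715
endloop
endfacet
facet normal -0.108 -0.958 0.264
outer loop
vertex 1.284 -3.954 -4.363
vertex 0.885 -3.306 -2.177
vertex 0.104 -3.366 -2.715
endloop
endfacet
facet normal -0.559 0.279 0.781
outer loop
vertex 0.104 -3.366 -2.715
vertex 1.016 -2.146 -2.497
vertex 0.235 -2.207 -3.035
endloop
endfacet
facet normal -0.822 -0.063 -0.566
outer loop
vertex 0.235 -2.207 -3.035
vertex 1.284 -3.954 -4.363
vertex 0.104 -3.366 -2.715
endloop
endfacet
facet normal 0.822 0.063 0.566
outer loop
vertex 0.885 -3.306 -2.177
vertex 2.196 -2.734 -4.145
vertex 1.016 -2.146 -2.497
endloop
endfacet
facet normal -0.107 -0.958 0.265
outer loop
vertex 2.065 -3.893 -3.825
vertex 0.885 -3.306 -2.177
vertex 1.284 -3.954 -4.363
endloop
endfacet
facet normal 0.822 0.063 0.566
outer loop
vertex 2.065 -3.893 -3.825
vertex 2.196 -2.734 -4.145
vertex 0.885 -3.306 -2.177
endloop
endfacet
facet normal 0.108 0.958 -0.265
outer loop
vertex 1.016 -2.146 -2.497
vertex 2.196 -2.734 -4.145
vertex 0.235 -2.207 -3.035
endloop
endfacet
facet normal -0.822 -0.063 -0.566
outer loop
vertex 1.415 -2.794 -4.683
vertex 1.284 -3.954 -4.363
vertex 0.235 -2.207 -3.035
endloop
endfacet
facet normal 0.108 0.958 -0.264
outer loop
vertex 0.235 -2.207 -3.035
vertex 2.196 -2.734 -4.145
vertex 1.415 -2.794 -4.683
endloop
endfacet
facet normal 0.559 -0.279 -0.781
outer loop
vertex 1.415 -2.794 -4.683
vertex 2.065 -3.893 -3.825
vertex 1.284 -3.954 -4.363
endloop
endfacet
facet normal 0.559 -0.279 -0.781
outer loop
vertex 2.196 -2.734 -4.145
vertex 2.065 -3.893 -3.825
vertex 1.415 -2.794 -4.683
endloop
endfacet

endsolid


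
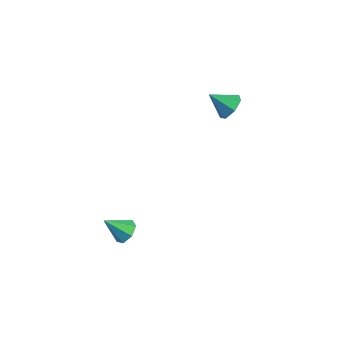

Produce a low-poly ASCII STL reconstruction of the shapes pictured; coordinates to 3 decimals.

solid 
facet normal 0.613 0.507 -0.606
outer loop
vertex 1.343 4.502 4.247
vertex 0.936 4.148 3.539
vertex 0.741 4.901 3.972
endloop
endfacet
facet normal -0.174 0.367 0.914
outer loop
vertex 1.343 4.502 4.247
vertex 0.741 4.901 3.972
vertex 0.024 3.392 4.441
endloop
endfacet
facet normal 0.612 0.507 -0.606
outer loop
vertex 0.741 4.901 3.972
vertex 0.936 4.148 3.539
vertex 0.286 4.732 3.371
endloop
endfacet
facet normal -0.755 0.493 0.433
outer loop
vertex 0.741 4.901 3.972
vertex 0.286 4.732 3.371
vertex 0.024 3.392 4.441
endloop
endfacet
facet normal 0.613 0.508 -0.605
outer loop
vertex 0.286 4.732 3.371
vertex 0.936 4.148 3.539
vertex 0.321 4.124 2.896
endloop
endfacet
facet normal -0.985 0.067 -0.158
outer loop
vertex 0.286 4.732 3.371
vertex 0.321 4.124 2.896
vertex 0.024 3.392 4.441
endloop
endfacet
facet normal 0.613 0.508 -0.605
outer loop
vertex 0.321 4.124 2.896
vertex 0.936 4.148 3.539
vertex 0.819 3.534 2.905
endloop
endfacet
facet normal -0.693 -0.591 -0.413
outer loop
vertex 0.321 4.124 2.896
vertex 0.819 3.534 2.905
vertex 0.024 3.392 4.441
endloop
endfacet
facet normal 0.613 0.508 -0.605
outer loop
vertex 0.819 3.534 2.905
vertex 0.936 4.148 3.539
vertex 1.406 3.406 3.392
endloop
endfacet
facet normal -0.097 -0.985 -0.141
outer loop
vertex 0.819 3.534 2.905
vertex 1.406 3.406 3.392
vertex 0.024 3.392 4.441
endloop
endfacet
facet normal 0.612 0.508 -0.606
outer loop
vertex 1.406 3.406 3.392
vertex 0.936 4.148 3.539
vertex 1.639 3.837 3.989
endloop
endfacet
facet normal 0.352 -0.819 0.453
outer loop
vertex 1.406 3.406 3.392
vertex 1.639 3.837 3.989
vertex 0.024 3.392 4.441
endloop
endfacet
facet normal 0.612 0.508 -0.606
outer loop
vertex 1.639 3.837 3.989
vertex 0.936 4.148 3.539
vertex 1.343 4.502 4.247
endloop
endfacet
facet normal 0.318 -0.217 0.923
outer loop
vertex 1.639 3.837 3.989
vertex 1.343 4.502 4.247
vertex 0.024 3.392 4.441
endloop
endfacet
facet normal 0.465 0.571 -0.677
outer loop
vertex 1.413 -2.701 -2.183
vertex 1.067 -3.109 -2.765
vertex 0.807 -2.46 -2.396
endloop
endfacet
facet normal -0.136 0.442 0.887
outer loop
vertex 1.413 -2.701 -2.183
vertex 0.807 -2.46 -2.396
vertex 0.333 -4.011 -1.695
endloop
endfacet
facet normal 0.464 0.571 -0.677
outer loop
vertex 0.807 -2.46 -2.396
vertex 1.067 -3.109 -2.765
vertex 0.397 -2.708 -2.886
endloop
endfacet
facet normal -0.786 0.438 0.436
outer loop
vertex 0.807 -2.46 -2.396
vertex 0.397 -2.708 -2.886
vertex 0.333 -4.011 -1.695
endloop
endfacet
facet normal 0.464 0.571 -0.677
outer loop
vertex 0.397 -2.708 -2.886
vertex 1.067 -3.109 -2.765
vertex 0.491 -3.257 -3.285
endloop
endfacet
facet normal -0.988 -0.073 -0.133
outer loop
vertex 0.397 -2.708 -2.886
vertex 0.491 -3.257 -3.285
vertex 0.333 -4.011 -1.695
endloop
endfacet
facet normal 0.465 0.571 -0.677
outer loop
vertex 0.491 -3.257 -3.285
vertex 1.067 -3.109 -2.765
vertex 1.019 -3.695 -3.292
endloop
endfacet
facet normal -0.590 -0.705 -0.393
outer loop
vertex 0.491 -3.257 -3.285
vertex 1.019 -3.695 -3.292
vertex 0.333 -4.011 -1.695
endloop
endfacet
facet normal 0.464 0.571 -0.677
outer loop
vertex 1.019 -3.695 -3.292
vertex 1.067 -3.109 -2.765
vertex 1.582 -3.691 -2.903
endloop
endfacet
facet normal 0.109 -0.983 -0.148
outer loop
vertex 1.019 -3.695 -3.292
vertex 1.582 -3.691 -2.903
vertex 0.333 -4.011 -1.695
endloop
endfacet
facet normal 0.464 0.571 -0.677
outer loop
vertex 1.582 -3.691 -2.903
vertex 1.067 -3.109 -2.765
vertex 1.758 -3.248 -2.409
endloop
endfacet
facet normal 0.583 -0.697 0.418
outer loop
vertex 1.582 -3.691 -2.903
vertex 1.758 -3.248 -2.409
vertex 0.333 -4.011 -1.695
endloop
endfacet
facet normal 0.464 0.572 -0.677
outer loop
vertex 1.758 -3.248 -2.409
vertex 1.067 -3.109 -2.765
vertex 1.413 -2.701 -2.183
endloop
endfacet
facet normal 0.474 -0.064 0.878
outer loop
vertex 1.758 -3.248 -2.409
vertex 1.413 -2.701 -2.183
vertex 0.333 -4.011 -1.695
endloop
endfacet

endsolid


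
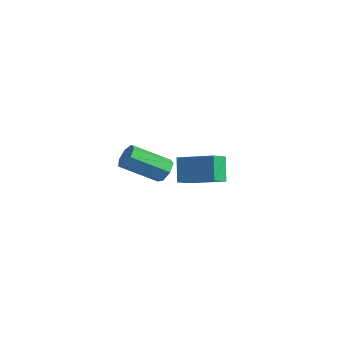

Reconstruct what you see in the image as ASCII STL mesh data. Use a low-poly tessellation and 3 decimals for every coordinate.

solid 
facet normal -0.443 0.301 0.844
outer loop
vertex -0.183 -4.243 -1.298
vertex 1.251 -3.555 -0.79
vertex -0.403 -3.504 -1.677
endloop
endfacet
facet normal -0.859 -0.412 -0.304
outer loop
vertex 0.129 -3.865 -2.69
vertex -0.183 -4.243 -1.298
vertex -0.403 -3.504 -1.677
endloop
endfacet
facet normal -0.443 0.301 0.844
outer loop
vertex -0.403 -3.504 -1.677
vertex 1.251 -3.555 -0.79
vertex 1.031 -2.816 -1.169
endloop
endfacet
facet normal -0.256 0.860 -0.441
outer loop
vertex 1.031 -2.816 -1.169
vertex 0.129 -3.865 -2.69
vertex -0.403 -3.504 -1.677
endloop
endfacet
facet normal 0.256 -0.860 0.441
outer loop
vertex -0.183 -4.243 -1.298
vertex 1.783 -3.916 -1.803
vertex 1.251 -3.555 -0.79
endloop
endfacet
facet normal -0.859 -0.412 -0.304
outer loop
vertex 0.349 -4.604 -2.311
vertex -0.183 -4.243 -1.298
vertex 0.129 -3.865 -2.69
endloop
endfacet
facet normal 0.256 -0.860 0.441
outer loop
vertex 0.349 -4.604 -2.311
vertex 1.783 -3.916 -1.803
vertex -0.183 -4.243 -1.298
endloop
endfacet
facet normal 0.859 0.412 0.304
outer loop
vertex 1.251 -3.555 -0.79
vertex 1.783 -3.916 -1.803
vertex 1.031 -2.816 -1.169
endloop
endfacet
facet normal -0.256 0.860 -0.441
outer loop
vertex 1.563 -3.177 -2.182
vertex 0.129 -3.865 -2.69
vertex 1.031 -2.816 -1.169
endloop
endfacet
facet normal 0.859 0.412 0.304
outer loop
vertex 1.031 -2.816 -1.169
vertex 1.783 -3.916 -1.803
vertex 1.563 -3.177 -2.182
endloop
endfacet
facet normal 0.443 -0.301 -0.844
outer loop
vertex 1.563 -3.177 -2.182
vertex 0.349 -4.604 -2.311
vertex 0.129 -3.865 -2.69
endloop
endfacet
facet normal 0.443 -0.301 -0.844
outer loop
vertex 1.783 -3.916 -1.803
vertex 0.349 -4.604 -2.311
vertex 1.563 -3.177 -2.182
endloop
endfacet
facet normal 0.419 0.745 -0.519
outer loop
vertex -3.211 -2.203 -3.558
vertex -3.505 -2.4 -4.078
vertex -3.705 -1.987 -3.647
endloop
endfacet
facet normal 0.084 0.538 0.839
outer loop
vertex -3.211 -2.203 -3.558
vertex -3.705 -1.987 -3.647
vertex -4.0 -3.602 -2.581
endloop
endfacet
facet normal 0.084 0.538 0.839
outer loop
vertex -4.0 -3.602 -2.581
vertex -3.705 -1.987 -3.647
vertex -4.494 -3.386 -2.67
endloop
endfacet
facet normal -0.419 -0.744 0.520
outer loop
vertex -4.0 -3.602 -2.581
vertex -4.494 -3.386 -2.67
vertex -4.295 -3.8 -3.102
endloop
endfacet
facet normal 0.419 0.745 -0.519
outer loop
vertex -3.705 -1.987 -3.647
vertex -3.505 -2.4 -4.078
vertex -4.049 -2.082 -4.061
endloop
endfacet
facet normal -0.654 0.645 0.395
outer loop
vertex -3.705 -1.987 -3.647
vertex -4.049 -2.082 -4.061
vertex -4.494 -3.386 -2.67
endloop
endfacet
facet normal -0.655 0.645 0.395
outer loop
vertex -4.494 -3.386 -2.67
vertex -4.049 -2.082 -4.061
vertex -4.838 -3.481 -3.085
endloop
endfacet
facet normal -0.421 -0.744 0.519
outer loop
vertex -4.494 -3.386 -2.67
vertex -4.838 -3.481 -3.085
vertex -4.295 -3.8 -3.102
endloop
endfacet
facet normal 0.419 0.745 -0.519
outer loop
vertex -4.049 -2.082 -4.061
vertex -3.505 -2.4 -4.078
vertex -3.983 -2.417 -4.488
endloop
endfacet
facet normal -0.900 0.265 -0.347
outer loop
vertex -4.049 -2.082 -4.061
vertex -3.983 -2.417 -4.488
vertex -4.838 -3.481 -3.085
endloop
endfacet
facet normal -0.900 0.267 -0.346
outer loop
vertex -4.838 -3.481 -3.085
vertex -3.983 -2.417 -4.488
vertex -4.773 -3.816 -3.512
endloop
endfacet
facet normal -0.421 -0.744 0.519
outer loop
vertex -4.838 -3.481 -3.085
vertex -4.773 -3.816 -3.512
vertex -4.295 -3.8 -3.102
endloop
endfacet
facet normal 0.419 0.745 -0.519
outer loop
vertex -3.983 -2.417 -4.488
vertex -3.505 -2.4 -4.078
vertex -3.558 -2.739 -4.607
endloop
endfacet
facet normal -0.468 -0.312 -0.827
outer loop
vertex -3.983 -2.417 -4.488
vertex -3.558 -2.739 -4.607
vertex -4.773 -3.816 -3.512
endloop
endfacet
facet normal -0.467 -0.313 -0.827
outer loop
vertex -4.773 -3.816 -3.512
vertex -3.558 -2.739 -4.607
vertex -4.348 -4.139 -3.63
endloop
endfacet
facet normal -0.421 -0.744 0.520
outer loop
vertex -4.773 -3.816 -3.512
vertex -4.348 -4.139 -3.63
vertex -4.295 -3.8 -3.102
endloop
endfacet
facet normal 0.421 0.744 -0.519
outer loop
vertex -3.558 -2.739 -4.607
vertex -3.505 -2.4 -4.078
vertex -3.093 -2.807 -4.327
endloop
endfacet
facet normal 0.316 -0.656 -0.685
outer loop
vertex -3.558 -2.739 -4.607
vertex -3.093 -2.807 -4.327
vertex -4.348 -4.139 -3.63
endloop
endfacet
facet normal 0.316 -0.656 -0.685
outer loop
vertex -4.348 -4.139 -3.63
vertex -3.093 -2.807 -4.327
vertex -3.882 -4.206 -3.351
endloop
endfacet
facet normal -0.418 -0.745 0.520
outer loop
vertex -4.348 -4.139 -3.63
vertex -3.882 -4.206 -3.351
vertex -4.295 -3.8 -3.102
endloop
endfacet
facet normal 0.421 0.744 -0.519
outer loop
vertex -3.093 -2.807 -4.327
vertex -3.505 -2.4 -4.078
vertex -2.939 -2.568 -3.86
endloop
endfacet
facet normal 0.863 -0.505 -0.026
outer loop
vertex -3.093 -2.807 -4.327
vertex -2.939 -2.568 -3.86
vertex -3.882 -4.206 -3.351
endloop
endfacet
facet normal 0.863 -0.505 -0.026
outer loop
vertex -3.882 -4.206 -3.351
vertex -2.939 -2.568 -3.86
vertex -3.728 -3.967 -2.884
endloop
endfacet
facet normal -0.419 -0.745 0.519
outer loop
vertex -3.882 -4.206 -3.351
vertex -3.728 -3.967 -2.884
vertex -4.295 -3.8 -3.102
endloop
endfacet
facet normal 0.421 0.744 -0.520
outer loop
vertex -2.939 -2.568 -3.86
vertex -3.505 -2.4 -4.078
vertex -3.211 -2.203 -3.558
endloop
endfacet
facet normal 0.758 0.026 0.651
outer loop
vertex -2.939 -2.568 -3.86
vertex -3.211 -2.203 -3.558
vertex -3.728 -3.967 -2.884
endloop
endfacet
facet normal 0.759 0.026 0.650
outer loop
vertex -3.728 -3.967 -2.884
vertex -3.211 -2.203 -3.558
vertex -4.0 -3.602 -2.581
endloop
endfacet
facet normal -0.419 -0.744 0.520
outer loop
vertex -3.728 -3.967 -2.884
vertex -4.0 -3.602 -2.581
vertex -4.295 -3.8 -3.102
endloop
endfacet

endsolid


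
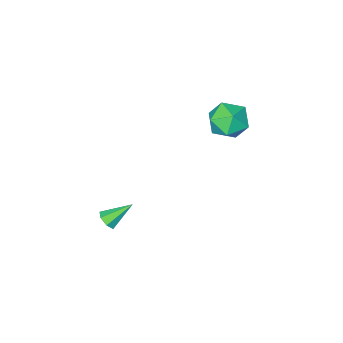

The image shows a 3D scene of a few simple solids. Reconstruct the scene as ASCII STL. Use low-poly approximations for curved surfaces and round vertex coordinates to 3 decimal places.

solid 
facet normal -0.232 0.091 0.969
outer loop
vertex -3.252 2.248 4.883
vertex -4.36 1.732 4.666
vertex -3.39 1.017 4.965
endloop
endfacet
facet normal 0.472 0.006 0.882
outer loop
vertex -3.252 2.248 4.883
vertex -3.39 1.017 4.965
vertex -2.381 1.493 4.422
endloop
endfacet
facet normal 0.708 0.534 0.463
outer loop
vertex -3.252 2.248 4.883
vertex -2.381 1.493 4.422
vertex -2.727 2.501 3.788
endloop
endfacet
facet normal 0.150 0.945 0.290
outer loop
vertex -3.252 2.248 4.883
vertex -2.727 2.501 3.788
vertex -3.949 2.649 3.938
endloop
endfacet
facet normal -0.431 0.672 0.603
outer loop
vertex -3.252 2.248 4.883
vertex -3.949 2.649 3.938
vertex -4.36 1.732 4.666
endloop
endfacet
facet normal 0.579 -0.611 0.540
outer loop
vertex -2.381 1.493 4.422
vertex -3.39 1.017 4.965
vertex -2.951 0.511 3.922
endloop
endfacet
facet normal -0.559 -0.474 0.680
outer loop
vertex -3.39 1.017 4.965
vertex -4.36 1.732 4.666
vertex -4.173 0.659 4.072
endloop
endfacet
facet normal -0.880 0.466 0.089
outer loop
vertex -4.36 1.732 4.666
vertex -3.949 2.649 3.938
vertex -4.519 1.667 3.438
endloop
endfacet
facet normal 0.059 0.908 -0.416
outer loop
vertex -3.949 2.649 3.938
vertex -2.727 2.501 3.788
vertex -3.51 2.143 2.895
endloop
endfacet
facet normal 0.960 0.243 -0.137
outer loop
vertex -2.727 2.501 3.788
vertex -2.381 1.493 4.422
vertex -2.54 1.428 3.194
endloop
endfacet
facet normal -0.150 -0.945 -0.290
outer loop
vertex -3.648 0.912 2.977
vertex -2.951 0.511 3.922
vertex -4.173 0.659 4.072
endloop
endfacet
facet normal -0.708 -0.534 -0.463
outer loop
vertex -3.648 0.912 2.977
vertex -4.173 0.659 4.072
vertex -4.519 1.667 3.438
endloop
endfacet
facet normal -0.472 -0.006 -0.882
outer loop
vertex -3.648 0.912 2.977
vertex -4.519 1.667 3.438
vertex -3.51 2.143 2.895
endloop
endfacet
facet normal 0.232 -0.091 -0.969
outer loop
vertex -3.648 0.912 2.977
vertex -3.51 2.143 2.895
vertex -2.54 1.428 3.194
endloop
endfacet
facet normal 0.431 -0.672 -0.603
outer loop
vertex -3.648 0.912 2.977
vertex -2.54 1.428 3.194
vertex -2.951 0.511 3.922
endloop
endfacet
facet normal -0.059 -0.908 0.416
outer loop
vertex -4.173 0.659 4.072
vertex -2.951 0.511 3.922
vertex -3.39 1.017 4.965
endloop
endfacet
facet normal -0.960 -0.243 0.137
outer loop
vertex -4.519 1.667 3.438
vertex -4.173 0.659 4.072
vertex -4.36 1.732 4.666
endloop
endfacet
facet normal -0.579 0.611 -0.540
outer loop
vertex -3.51 2.143 2.895
vertex -4.519 1.667 3.438
vertex -3.949 2.649 3.938
endloop
endfacet
facet normal 0.559 0.474 -0.680
outer loop
vertex -2.54 1.428 3.194
vertex -3.51 2.143 2.895
vertex -2.727 2.501 3.788
endloop
endfacet
facet normal 0.880 -0.466 -0.089
outer loop
vertex -2.951 0.511 3.922
vertex -2.54 1.428 3.194
vertex -2.381 1.493 4.422
endloop
endfacet
facet normal 0.735 -0.273 -0.621
outer loop
vertex 3.991 1.127 -0.638
vertex 3.577 1.091 -1.112
vertex 3.919 1.587 -0.925
endloop
endfacet
facet normal 0.395 0.530 0.750
outer loop
vertex 3.991 1.127 -0.638
vertex 3.919 1.587 -0.925
vertex 2.343 1.549 -0.068
endloop
endfacet
facet normal 0.735 -0.272 -0.621
outer loop
vertex 3.919 1.587 -0.925
vertex 3.577 1.091 -1.112
vertex 3.589 1.673 -1.353
endloop
endfacet
facet normal 0.059 0.987 0.153
outer loop
vertex 3.919 1.587 -0.925
vertex 3.589 1.673 -1.353
vertex 2.343 1.549 -0.068
endloop
endfacet
facet normal 0.735 -0.272 -0.621
outer loop
vertex 3.589 1.673 -1.353
vertex 3.577 1.091 -1.112
vertex 3.251 1.322 -1.599
endloop
endfacet
facet normal -0.497 0.765 -0.408
outer loop
vertex 3.589 1.673 -1.353
vertex 3.251 1.322 -1.599
vertex 2.343 1.549 -0.068
endloop
endfacet
facet normal 0.734 -0.273 -0.621
outer loop
vertex 3.251 1.322 -1.599
vertex 3.577 1.091 -1.112
vertex 3.158 0.797 -1.478
endloop
endfacet
facet normal -0.857 0.034 -0.513
outer loop
vertex 3.251 1.322 -1.599
vertex 3.158 0.797 -1.478
vertex 2.343 1.549 -0.068
endloop
endfacet
facet normal 0.734 -0.272 -0.622
outer loop
vertex 3.158 0.797 -1.478
vertex 3.577 1.091 -1.112
vertex 3.381 0.493 -1.082
endloop
endfacet
facet normal -0.749 -0.657 -0.083
outer loop
vertex 3.158 0.797 -1.478
vertex 3.381 0.493 -1.082
vertex 2.343 1.549 -0.068
endloop
endfacet
facet normal 0.735 -0.272 -0.622
outer loop
vertex 3.381 0.493 -1.082
vertex 3.577 1.091 -1.112
vertex 3.752 0.64 -0.708
endloop
endfacet
facet normal -0.253 -0.788 0.561
outer loop
vertex 3.381 0.493 -1.082
vertex 3.752 0.64 -0.708
vertex 2.343 1.549 -0.068
endloop
endfacet
facet normal 0.735 -0.271 -0.621
outer loop
vertex 3.752 0.64 -0.708
vertex 3.577 1.091 -1.112
vertex 3.991 1.127 -0.638
endloop
endfacet
facet normal 0.256 -0.259 0.931
outer loop
vertex 3.752 0.64 -0.708
vertex 3.991 1.127 -0.638
vertex 2.343 1.549 -0.068
endloop
endfacet

endsolid


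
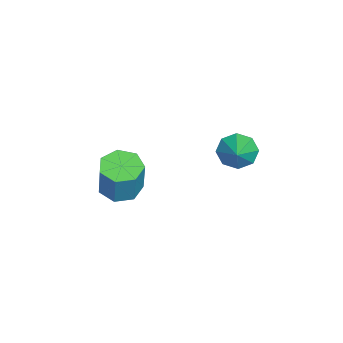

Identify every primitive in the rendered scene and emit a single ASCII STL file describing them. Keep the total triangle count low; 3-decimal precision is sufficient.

solid 
facet normal -0.847 -0.075 -0.527
outer loop
vertex 2.765 1.543 0.154
vertex 2.314 1.449 0.892
vertex 2.559 2.125 0.402
endloop
endfacet
facet normal 0.803 0.450 -0.390
outer loop
vertex 2.765 1.543 0.154
vertex 2.559 2.125 0.402
vertex 3.466 1.551 1.608
endloop
endfacet
facet normal -0.846 -0.076 -0.527
outer loop
vertex 2.559 2.125 0.402
vertex 2.314 1.449 0.892
vertex 2.209 2.311 0.937
endloop
endfacet
facet normal 0.505 0.862 0.031
outer loop
vertex 2.559 2.125 0.402
vertex 2.209 2.311 0.937
vertex 3.466 1.551 1.608
endloop
endfacet
facet normal -0.847 -0.076 -0.526
outer loop
vertex 2.209 2.311 0.937
vertex 2.314 1.449 0.892
vertex 1.921 1.993 1.446
endloop
endfacet
facet normal 0.165 0.792 0.588
outer loop
vertex 2.209 2.311 0.937
vertex 1.921 1.993 1.446
vertex 3.466 1.551 1.608
endloop
endfacet
facet normal -0.847 -0.075 -0.527
outer loop
vertex 1.921 1.993 1.446
vertex 2.314 1.449 0.892
vertex 1.863 1.355 1.63
endloop
endfacet
facet normal -0.021 0.279 0.960
outer loop
vertex 1.921 1.993 1.446
vertex 1.863 1.355 1.63
vertex 3.466 1.551 1.608
endloop
endfacet
facet normal -0.846 -0.076 -0.527
outer loop
vertex 1.863 1.355 1.63
vertex 2.314 1.449 0.892
vertex 2.07 0.773 1.382
endloop
endfacet
facet normal 0.058 -0.374 0.926
outer loop
vertex 1.863 1.355 1.63
vertex 2.07 0.773 1.382
vertex 3.466 1.551 1.608
endloop
endfacet
facet normal -0.847 -0.075 -0.526
outer loop
vertex 2.07 0.773 1.382
vertex 2.314 1.449 0.892
vertex 2.419 0.586 0.846
endloop
endfacet
facet normal 0.356 -0.786 0.506
outer loop
vertex 2.07 0.773 1.382
vertex 2.419 0.586 0.846
vertex 3.466 1.551 1.608
endloop
endfacet
facet normal -0.847 -0.075 -0.527
outer loop
vertex 2.419 0.586 0.846
vertex 2.314 1.449 0.892
vertex 2.707 0.905 0.338
endloop
endfacet
facet normal 0.697 -0.715 -0.053
outer loop
vertex 2.419 0.586 0.846
vertex 2.707 0.905 0.338
vertex 3.466 1.551 1.608
endloop
endfacet
facet normal -0.847 -0.075 -0.527
outer loop
vertex 2.707 0.905 0.338
vertex 2.314 1.449 0.892
vertex 2.765 1.543 0.154
endloop
endfacet
facet normal 0.883 -0.203 -0.424
outer loop
vertex 2.707 0.905 0.338
vertex 2.765 1.543 0.154
vertex 3.466 1.551 1.608
endloop
endfacet
facet normal -0.276 -0.087 -0.957
outer loop
vertex 1.118 -4.476 -3.546
vertex 0.594 -3.651 -3.47
vertex 1.533 -3.757 -3.731
endloop
endfacet
facet normal 0.828 -0.527 -0.190
outer loop
vertex 1.118 -4.476 -3.546
vertex 1.533 -3.757 -3.731
vertex 1.63 -4.314 -1.765
endloop
endfacet
facet normal 0.828 -0.527 -0.190
outer loop
vertex 1.63 -4.314 -1.765
vertex 1.533 -3.757 -3.731
vertex 2.045 -3.595 -1.95
endloop
endfacet
facet normal 0.275 0.088 0.957
outer loop
vertex 1.63 -4.314 -1.765
vertex 2.045 -3.595 -1.95
vertex 1.106 -3.489 -1.69
endloop
endfacet
facet normal -0.276 -0.088 -0.957
outer loop
vertex 1.533 -3.757 -3.731
vertex 0.594 -3.651 -3.47
vertex 1.241 -2.959 -3.72
endloop
endfacet
facet normal 0.898 0.333 -0.288
outer loop
vertex 1.533 -3.757 -3.731
vertex 1.241 -2.959 -3.72
vertex 2.045 -3.595 -1.95
endloop
endfacet
facet normal 0.898 0.332 -0.289
outer loop
vertex 2.045 -3.595 -1.95
vertex 1.241 -2.959 -3.72
vertex 1.753 -2.796 -1.939
endloop
endfacet
facet normal 0.275 0.087 0.957
outer loop
vertex 2.045 -3.595 -1.95
vertex 1.753 -2.796 -1.939
vertex 1.106 -3.489 -1.69
endloop
endfacet
facet normal -0.276 -0.088 -0.957
outer loop
vertex 1.241 -2.959 -3.72
vertex 0.594 -3.651 -3.47
vertex 0.462 -2.681 -3.521
endloop
endfacet
facet normal 0.292 0.941 -0.170
outer loop
vertex 1.241 -2.959 -3.72
vertex 0.462 -2.681 -3.521
vertex 1.753 -2.796 -1.939
endloop
endfacet
facet normal 0.291 0.941 -0.169
outer loop
vertex 1.753 -2.796 -1.939
vertex 0.462 -2.681 -3.521
vertex 0.974 -2.519 -1.74
endloop
endfacet
facet normal 0.275 0.087 0.957
outer loop
vertex 1.753 -2.796 -1.939
vertex 0.974 -2.519 -1.74
vertex 1.106 -3.489 -1.69
endloop
endfacet
facet normal -0.275 -0.088 -0.957
outer loop
vertex 0.462 -2.681 -3.521
vertex 0.594 -3.651 -3.47
vertex -0.218 -3.135 -3.284
endloop
endfacet
facet normal -0.535 0.841 0.077
outer loop
vertex 0.462 -2.681 -3.521
vertex -0.218 -3.135 -3.284
vertex 0.974 -2.519 -1.74
endloop
endfacet
facet normal -0.534 0.842 0.077
outer loop
vertex 0.974 -2.519 -1.74
vertex -0.218 -3.135 -3.284
vertex 0.294 -2.972 -1.503
endloop
endfacet
facet normal 0.276 0.087 0.957
outer loop
vertex 0.974 -2.519 -1.74
vertex 0.294 -2.972 -1.503
vertex 1.106 -3.489 -1.69
endloop
endfacet
facet normal -0.275 -0.087 -0.958
outer loop
vertex -0.218 -3.135 -3.284
vertex 0.594 -3.651 -3.47
vertex -0.286 -3.977 -3.188
endloop
endfacet
facet normal -0.958 0.108 0.266
outer loop
vertex -0.218 -3.135 -3.284
vertex -0.286 -3.977 -3.188
vertex 0.294 -2.972 -1.503
endloop
endfacet
facet normal -0.958 0.108 0.266
outer loop
vertex 0.294 -2.972 -1.503
vertex -0.286 -3.977 -3.188
vertex 0.226 -3.814 -1.407
endloop
endfacet
facet normal 0.276 0.087 0.957
outer loop
vertex 0.294 -2.972 -1.503
vertex 0.226 -3.814 -1.407
vertex 1.106 -3.489 -1.69
endloop
endfacet
facet normal -0.275 -0.087 -0.958
outer loop
vertex -0.286 -3.977 -3.188
vertex 0.594 -3.651 -3.47
vertex 0.308 -4.574 -3.304
endloop
endfacet
facet normal -0.660 -0.707 0.255
outer loop
vertex -0.286 -3.977 -3.188
vertex 0.308 -4.574 -3.304
vertex 0.226 -3.814 -1.407
endloop
endfacet
facet normal -0.660 -0.707 0.255
outer loop
vertex 0.226 -3.814 -1.407
vertex 0.308 -4.574 -3.304
vertex 0.82 -4.411 -1.523
endloop
endfacet
facet normal 0.275 0.088 0.957
outer loop
vertex 0.226 -3.814 -1.407
vertex 0.82 -4.411 -1.523
vertex 1.106 -3.489 -1.69
endloop
endfacet
facet normal -0.276 -0.087 -0.957
outer loop
vertex 0.308 -4.574 -3.304
vertex 0.594 -3.651 -3.47
vertex 1.118 -4.476 -3.546
endloop
endfacet
facet normal 0.135 -0.989 0.052
outer loop
vertex 0.308 -4.574 -3.304
vertex 1.118 -4.476 -3.546
vertex 0.82 -4.411 -1.523
endloop
endfacet
facet normal 0.134 -0.990 0.052
outer loop
vertex 0.82 -4.411 -1.523
vertex 1.118 -4.476 -3.546
vertex 1.63 -4.314 -1.765
endloop
endfacet
facet normal 0.275 0.088 0.957
outer loop
vertex 0.82 -4.411 -1.523
vertex 1.63 -4.314 -1.765
vertex 1.106 -3.489 -1.69
endloop
endfacet

endsolid
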